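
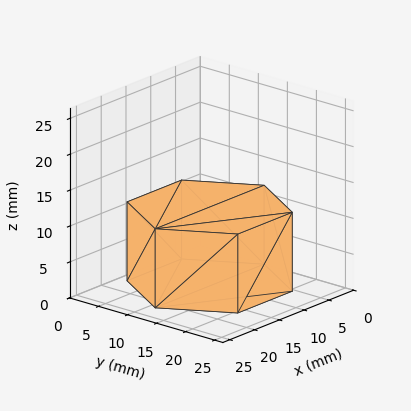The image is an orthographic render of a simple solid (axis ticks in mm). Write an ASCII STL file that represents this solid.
Reading the render: the shape is a regular 6-sided prism (a cylinder approximated with 6 flat sides), circumscribed radius ≈ 11 mm, height ≈ 11 mm (dimensions read to the nearest mm from the axis ticks). For the STL, each face is triangulated and given an outward normal.

solid part
  facet normal 0.0000 0.0000 -1.0000
    outer loop
      vertex 5.500 20.526 0.000
      vertex 16.500 20.526 0.000
      vertex 22.000 11.000 0.000
    endloop
  endfacet
  facet normal 0.0000 0.0000 -1.0000
    outer loop
      vertex 0.000 11.000 0.000
      vertex 5.500 20.526 0.000
      vertex 22.000 11.000 0.000
    endloop
  endfacet
  facet normal 0.0000 0.0000 -1.0000
    outer loop
      vertex 5.500 1.474 0.000
      vertex 0.000 11.000 0.000
      vertex 22.000 11.000 0.000
    endloop
  endfacet
  facet normal 0.0000 0.0000 -1.0000
    outer loop
      vertex 16.500 1.474 0.000
      vertex 5.500 1.474 0.000
      vertex 22.000 11.000 0.000
    endloop
  endfacet
  facet normal 0.0000 0.0000 1.0000
    outer loop
      vertex 22.000 11.000 11.000
      vertex 16.500 20.526 11.000
      vertex 5.500 20.526 11.000
    endloop
  endfacet
  facet normal 0.0000 0.0000 1.0000
    outer loop
      vertex 22.000 11.000 11.000
      vertex 5.500 20.526 11.000
      vertex 0.000 11.000 11.000
    endloop
  endfacet
  facet normal 0.0000 0.0000 1.0000
    outer loop
      vertex 22.000 11.000 11.000
      vertex 0.000 11.000 11.000
      vertex 5.500 1.474 11.000
    endloop
  endfacet
  facet normal 0.0000 0.0000 1.0000
    outer loop
      vertex 22.000 11.000 11.000
      vertex 5.500 1.474 11.000
      vertex 16.500 1.474 11.000
    endloop
  endfacet
  facet normal 0.8660 0.5000 0.0000
    outer loop
      vertex 22.000 11.000 0.000
      vertex 16.500 20.526 0.000
      vertex 16.500 20.526 11.000
    endloop
  endfacet
  facet normal 0.8660 0.5000 0.0000
    outer loop
      vertex 22.000 11.000 0.000
      vertex 16.500 20.526 11.000
      vertex 22.000 11.000 11.000
    endloop
  endfacet
  facet normal 0.0000 1.0000 0.0000
    outer loop
      vertex 16.500 20.526 0.000
      vertex 5.500 20.526 0.000
      vertex 5.500 20.526 11.000
    endloop
  endfacet
  facet normal 0.0000 1.0000 0.0000
    outer loop
      vertex 16.500 20.526 0.000
      vertex 5.500 20.526 11.000
      vertex 16.500 20.526 11.000
    endloop
  endfacet
  facet normal -0.8660 0.5000 0.0000
    outer loop
      vertex 5.500 20.526 0.000
      vertex 0.000 11.000 0.000
      vertex 0.000 11.000 11.000
    endloop
  endfacet
  facet normal -0.8660 0.5000 0.0000
    outer loop
      vertex 5.500 20.526 0.000
      vertex 0.000 11.000 11.000
      vertex 5.500 20.526 11.000
    endloop
  endfacet
  facet normal -0.8660 -0.5000 0.0000
    outer loop
      vertex 0.000 11.000 0.000
      vertex 5.500 1.474 0.000
      vertex 5.500 1.474 11.000
    endloop
  endfacet
  facet normal -0.8660 -0.5000 0.0000
    outer loop
      vertex 0.000 11.000 0.000
      vertex 5.500 1.474 11.000
      vertex 0.000 11.000 11.000
    endloop
  endfacet
  facet normal 0.0000 -1.0000 0.0000
    outer loop
      vertex 5.500 1.474 0.000
      vertex 16.500 1.474 0.000
      vertex 16.500 1.474 11.000
    endloop
  endfacet
  facet normal 0.0000 -1.0000 0.0000
    outer loop
      vertex 5.500 1.474 0.000
      vertex 16.500 1.474 11.000
      vertex 5.500 1.474 11.000
    endloop
  endfacet
  facet normal 0.8660 -0.5000 0.0000
    outer loop
      vertex 16.500 1.474 0.000
      vertex 22.000 11.000 0.000
      vertex 22.000 11.000 11.000
    endloop
  endfacet
  facet normal 0.8660 -0.5000 0.0000
    outer loop
      vertex 16.500 1.474 0.000
      vertex 22.000 11.000 11.000
      vertex 16.500 1.474 11.000
    endloop
  endfacet
endsolid part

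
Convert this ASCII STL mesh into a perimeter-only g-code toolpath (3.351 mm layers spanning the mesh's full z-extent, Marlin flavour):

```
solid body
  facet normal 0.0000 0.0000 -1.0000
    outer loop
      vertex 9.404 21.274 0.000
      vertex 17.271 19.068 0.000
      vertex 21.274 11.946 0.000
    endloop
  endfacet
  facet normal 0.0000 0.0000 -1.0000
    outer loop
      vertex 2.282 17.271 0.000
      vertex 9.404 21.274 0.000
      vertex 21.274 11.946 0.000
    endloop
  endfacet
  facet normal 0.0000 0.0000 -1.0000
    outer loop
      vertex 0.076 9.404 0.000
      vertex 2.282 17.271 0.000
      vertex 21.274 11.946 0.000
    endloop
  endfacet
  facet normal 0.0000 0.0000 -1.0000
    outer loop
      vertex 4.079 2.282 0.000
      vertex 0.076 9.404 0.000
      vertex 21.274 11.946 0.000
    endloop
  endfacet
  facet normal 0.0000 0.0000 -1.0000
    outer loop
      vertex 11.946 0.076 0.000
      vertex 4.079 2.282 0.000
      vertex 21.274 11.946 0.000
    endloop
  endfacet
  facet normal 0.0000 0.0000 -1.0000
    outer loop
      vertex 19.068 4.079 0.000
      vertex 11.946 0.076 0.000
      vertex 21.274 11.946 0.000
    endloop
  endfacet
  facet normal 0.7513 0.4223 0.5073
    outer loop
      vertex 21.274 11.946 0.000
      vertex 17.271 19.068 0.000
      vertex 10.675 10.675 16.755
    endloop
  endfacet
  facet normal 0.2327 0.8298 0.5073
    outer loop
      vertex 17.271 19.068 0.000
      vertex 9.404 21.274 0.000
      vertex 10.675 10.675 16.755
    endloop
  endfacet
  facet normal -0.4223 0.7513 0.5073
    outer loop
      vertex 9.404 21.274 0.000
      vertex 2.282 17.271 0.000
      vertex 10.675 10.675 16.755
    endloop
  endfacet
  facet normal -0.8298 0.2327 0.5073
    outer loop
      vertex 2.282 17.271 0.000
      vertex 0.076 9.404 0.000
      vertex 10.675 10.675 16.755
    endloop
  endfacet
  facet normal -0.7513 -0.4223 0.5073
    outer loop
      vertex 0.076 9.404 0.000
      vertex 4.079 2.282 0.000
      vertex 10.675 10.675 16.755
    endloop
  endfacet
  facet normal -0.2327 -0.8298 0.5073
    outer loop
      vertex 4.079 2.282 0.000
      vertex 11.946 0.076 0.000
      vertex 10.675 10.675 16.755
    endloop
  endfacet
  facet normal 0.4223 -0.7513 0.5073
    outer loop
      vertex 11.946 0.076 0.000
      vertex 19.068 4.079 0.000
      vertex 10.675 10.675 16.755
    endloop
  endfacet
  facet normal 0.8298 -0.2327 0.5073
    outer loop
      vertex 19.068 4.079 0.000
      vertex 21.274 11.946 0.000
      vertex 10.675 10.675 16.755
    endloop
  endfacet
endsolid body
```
; perimeter-only toolpath
G21 ; units = mm
G90 ; absolute positioning
G28 ; home
; layer 1
G0 Z3.351
G0 X19.154 Y11.692
G1 X15.952 Y17.389
G1 X9.658 Y19.154
G1 X3.961 Y15.952
G1 X2.196 Y9.658
G1 X5.398 Y3.961
G1 X11.692 Y2.196
G1 X17.389 Y5.398
G1 X19.154 Y11.692
; layer 2
G0 Z6.702
G0 X17.034 Y11.438
G1 X14.633 Y15.711
G1 X9.912 Y17.034
G1 X5.639 Y14.633
G1 X4.316 Y9.912
G1 X6.717 Y5.639
G1 X11.438 Y4.316
G1 X15.711 Y6.717
G1 X17.034 Y11.438
; layer 3
G0 Z10.053
G0 X14.915 Y11.183
G1 X13.313 Y14.032
G1 X10.167 Y14.915
G1 X7.318 Y13.313
G1 X6.435 Y10.167
G1 X8.037 Y7.318
G1 X11.183 Y6.435
G1 X14.032 Y8.037
G1 X14.915 Y11.183
; layer 4
G0 Z13.404
G0 X12.795 Y10.929
G1 X11.994 Y12.354
G1 X10.421 Y12.795
G1 X8.996 Y11.994
G1 X8.555 Y10.421
G1 X9.356 Y8.996
G1 X10.929 Y8.555
G1 X12.354 Y9.356
G1 X12.795 Y10.929
M2 ; end

The solid is a regular 8-sided pyramid, base circumscribed radius ≈ 10.7 mm, apex at z ≈ 16.8 mm. Slicing at Δz = 3.351 mm — 5 equal slices spanning the solid's height, so layer i sits at z = i·h/5 — gives 4 non-empty perimeters. Each is a 8-segment closed polygon; G0 lifts to the layer z and rapids to the start vertex, then G1 traces the edges. The cross-section shrinks linearly with z (the slice at the apex is degenerate and omitted).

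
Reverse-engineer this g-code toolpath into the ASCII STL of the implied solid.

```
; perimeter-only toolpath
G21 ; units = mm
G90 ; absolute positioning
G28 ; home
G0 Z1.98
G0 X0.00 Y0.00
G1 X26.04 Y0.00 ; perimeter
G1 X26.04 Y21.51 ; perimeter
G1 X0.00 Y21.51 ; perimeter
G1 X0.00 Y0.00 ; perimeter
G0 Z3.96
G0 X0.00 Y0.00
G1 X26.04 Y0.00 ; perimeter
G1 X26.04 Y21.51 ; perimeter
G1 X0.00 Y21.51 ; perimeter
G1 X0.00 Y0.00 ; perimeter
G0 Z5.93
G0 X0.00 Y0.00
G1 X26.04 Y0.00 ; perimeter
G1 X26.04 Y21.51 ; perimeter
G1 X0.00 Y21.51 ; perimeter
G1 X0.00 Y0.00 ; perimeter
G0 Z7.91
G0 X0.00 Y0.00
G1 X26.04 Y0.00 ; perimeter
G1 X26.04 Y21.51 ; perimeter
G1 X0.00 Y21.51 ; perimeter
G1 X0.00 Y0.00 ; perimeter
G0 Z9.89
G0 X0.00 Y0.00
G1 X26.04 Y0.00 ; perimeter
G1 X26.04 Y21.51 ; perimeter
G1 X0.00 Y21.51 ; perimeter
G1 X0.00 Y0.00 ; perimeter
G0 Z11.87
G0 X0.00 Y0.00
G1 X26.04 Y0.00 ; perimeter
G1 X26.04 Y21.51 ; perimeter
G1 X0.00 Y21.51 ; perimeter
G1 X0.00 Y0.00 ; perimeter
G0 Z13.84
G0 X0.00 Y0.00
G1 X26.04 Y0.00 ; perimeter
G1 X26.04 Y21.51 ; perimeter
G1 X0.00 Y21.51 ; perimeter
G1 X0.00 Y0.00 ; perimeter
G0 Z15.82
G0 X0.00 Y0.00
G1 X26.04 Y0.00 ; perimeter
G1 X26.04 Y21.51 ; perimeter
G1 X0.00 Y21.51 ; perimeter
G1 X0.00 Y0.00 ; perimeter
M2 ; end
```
solid part
  facet normal 0.0000 0.0000 -1.0000
    outer loop
      vertex 26.04 21.51 0.00
      vertex 26.04 0.00 0.00
      vertex 0.00 0.00 0.00
    endloop
  endfacet
  facet normal 0.0000 0.0000 -1.0000
    outer loop
      vertex 0.00 21.51 0.00
      vertex 26.04 21.51 0.00
      vertex 0.00 0.00 0.00
    endloop
  endfacet
  facet normal 0.0000 0.0000 1.0000
    outer loop
      vertex 0.00 0.00 15.82
      vertex 26.04 0.00 15.82
      vertex 26.04 21.51 15.82
    endloop
  endfacet
  facet normal 0.0000 0.0000 1.0000
    outer loop
      vertex 0.00 0.00 15.82
      vertex 26.04 21.51 15.82
      vertex 0.00 21.51 15.82
    endloop
  endfacet
  facet normal 0.0000 -1.0000 0.0000
    outer loop
      vertex 0.00 0.00 0.00
      vertex 26.04 0.00 0.00
      vertex 26.04 0.00 15.82
    endloop
  endfacet
  facet normal 0.0000 -1.0000 0.0000
    outer loop
      vertex 0.00 0.00 0.00
      vertex 26.04 0.00 15.82
      vertex 0.00 0.00 15.82
    endloop
  endfacet
  facet normal 0.0000 1.0000 0.0000
    outer loop
      vertex 26.04 21.51 15.82
      vertex 26.04 21.51 0.00
      vertex 0.00 21.51 0.00
    endloop
  endfacet
  facet normal 0.0000 1.0000 0.0000
    outer loop
      vertex 0.00 21.51 15.82
      vertex 26.04 21.51 15.82
      vertex 0.00 21.51 0.00
    endloop
  endfacet
  facet normal -1.0000 0.0000 0.0000
    outer loop
      vertex 0.00 21.51 15.82
      vertex 0.00 21.51 0.00
      vertex 0.00 0.00 0.00
    endloop
  endfacet
  facet normal -1.0000 0.0000 0.0000
    outer loop
      vertex 0.00 0.00 15.82
      vertex 0.00 21.51 15.82
      vertex 0.00 0.00 0.00
    endloop
  endfacet
  facet normal 1.0000 0.0000 0.0000
    outer loop
      vertex 26.04 0.00 0.00
      vertex 26.04 21.51 0.00
      vertex 26.04 21.51 15.82
    endloop
  endfacet
  facet normal 1.0000 0.0000 0.0000
    outer loop
      vertex 26.04 0.00 0.00
      vertex 26.04 21.51 15.82
      vertex 26.04 0.00 15.82
    endloop
  endfacet
endsolid part

The G0 Z moves step by Δz≈1.98 mm. Every layer's G1 loop is the same polygon, so the solid is a straight extrusion of it from z=0 to z≈15.8. Closing with flat bottom and top caps and triangulating gives 12 facets — a rectangular box, roughly 26 × 21.5 mm footprint and 15.8 mm tall.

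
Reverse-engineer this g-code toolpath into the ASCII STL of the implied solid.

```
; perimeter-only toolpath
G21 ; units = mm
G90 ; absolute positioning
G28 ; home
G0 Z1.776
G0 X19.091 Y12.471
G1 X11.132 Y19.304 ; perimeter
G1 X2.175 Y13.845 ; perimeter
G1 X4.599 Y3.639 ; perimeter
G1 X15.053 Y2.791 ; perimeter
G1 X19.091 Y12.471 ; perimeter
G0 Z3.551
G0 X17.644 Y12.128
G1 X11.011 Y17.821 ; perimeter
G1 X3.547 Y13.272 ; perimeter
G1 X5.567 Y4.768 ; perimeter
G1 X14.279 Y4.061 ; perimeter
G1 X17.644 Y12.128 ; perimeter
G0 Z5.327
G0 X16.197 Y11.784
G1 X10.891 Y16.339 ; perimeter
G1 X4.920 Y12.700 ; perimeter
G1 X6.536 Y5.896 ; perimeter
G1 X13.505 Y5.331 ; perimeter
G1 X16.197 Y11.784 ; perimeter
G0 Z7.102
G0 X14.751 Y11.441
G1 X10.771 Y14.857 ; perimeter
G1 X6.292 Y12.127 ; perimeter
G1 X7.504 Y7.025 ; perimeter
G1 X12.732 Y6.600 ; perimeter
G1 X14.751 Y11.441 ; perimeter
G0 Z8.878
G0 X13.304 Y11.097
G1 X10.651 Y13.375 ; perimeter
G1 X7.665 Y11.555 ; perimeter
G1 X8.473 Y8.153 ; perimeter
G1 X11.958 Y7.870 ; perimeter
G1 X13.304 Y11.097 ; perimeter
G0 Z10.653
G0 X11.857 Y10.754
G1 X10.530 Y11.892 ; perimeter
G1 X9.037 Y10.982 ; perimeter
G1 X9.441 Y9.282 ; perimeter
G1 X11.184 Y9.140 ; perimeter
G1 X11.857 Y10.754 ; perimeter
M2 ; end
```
solid part
  facet normal 0.0000 0.0000 -1.0000
    outer loop
      vertex 0.802 14.417 0.000
      vertex 11.252 20.786 0.000
      vertex 20.538 12.815 0.000
    endloop
  endfacet
  facet normal 0.0000 0.0000 -1.0000
    outer loop
      vertex 3.630 2.511 0.000
      vertex 0.802 14.417 0.000
      vertex 20.538 12.815 0.000
    endloop
  endfacet
  facet normal 0.0000 0.0000 -1.0000
    outer loop
      vertex 15.827 1.521 0.000
      vertex 3.630 2.511 0.000
      vertex 20.538 12.815 0.000
    endloop
  endfacet
  facet normal 0.5392 0.6282 0.5609
    outer loop
      vertex 20.538 12.815 0.000
      vertex 11.252 20.786 0.000
      vertex 10.410 10.410 12.429
    endloop
  endfacet
  facet normal -0.4308 0.7069 0.5610
    outer loop
      vertex 11.252 20.786 0.000
      vertex 0.802 14.417 0.000
      vertex 10.410 10.410 12.429
    endloop
  endfacet
  facet normal -0.8054 -0.1913 0.5610
    outer loop
      vertex 0.802 14.417 0.000
      vertex 3.630 2.511 0.000
      vertex 10.410 10.410 12.429
    endloop
  endfacet
  facet normal -0.0670 -0.8251 0.5609
    outer loop
      vertex 3.630 2.511 0.000
      vertex 15.827 1.521 0.000
      vertex 10.410 10.410 12.429
    endloop
  endfacet
  facet normal 0.7641 -0.3187 0.5609
    outer loop
      vertex 15.827 1.521 0.000
      vertex 20.538 12.815 0.000
      vertex 10.410 10.410 12.429
    endloop
  endfacet
endsolid part

The G0 Z moves step by Δz≈1.776 mm. The G1 loops shrink linearly with z, so the solid tapers from its base footprint up to z≈12.4. Closing with a flat bottom cap and the tapered top and triangulating gives 8 facets — a regular 5-sided pyramid, base circumscribed radius ≈ 10.4 mm, apex at z ≈ 12.4 mm.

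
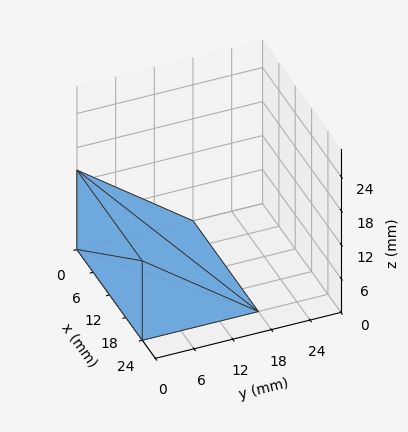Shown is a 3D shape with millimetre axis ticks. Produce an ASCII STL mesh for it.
Reading the render: the shape is a wedge (ramp): 24 × 18 mm base, rising to 14 mm along the y=0 edge and sloping linearly to z=0 at y=18 (dimensions read to the nearest mm from the axis ticks). For the STL, each face is triangulated and given an outward normal.

solid part
  facet normal 0.0000 0.0000 -1.0000
    outer loop
      vertex 24.0 18.0 0.0
      vertex 24.0 0.0 0.0
      vertex 0.0 0.0 0.0
    endloop
  endfacet
  facet normal 0.0000 0.0000 -1.0000
    outer loop
      vertex 0.0 18.0 0.0
      vertex 24.0 18.0 0.0
      vertex 0.0 0.0 0.0
    endloop
  endfacet
  facet normal 0.0000 -1.0000 0.0000
    outer loop
      vertex 0.0 0.0 0.0
      vertex 24.0 0.0 0.0
      vertex 24.0 0.0 14.0
    endloop
  endfacet
  facet normal 0.0000 -1.0000 0.0000
    outer loop
      vertex 0.0 0.0 0.0
      vertex 24.0 0.0 14.0
      vertex 0.0 0.0 14.0
    endloop
  endfacet
  facet normal 0.0000 0.6139 0.7894
    outer loop
      vertex 0.0 0.0 14.0
      vertex 24.0 0.0 14.0
      vertex 24.0 18.0 0.0
    endloop
  endfacet
  facet normal 0.0000 0.6139 0.7894
    outer loop
      vertex 0.0 0.0 14.0
      vertex 24.0 18.0 0.0
      vertex 0.0 18.0 0.0
    endloop
  endfacet
  facet normal -1.0000 0.0000 0.0000
    outer loop
      vertex 0.0 0.0 14.0
      vertex 0.0 18.0 0.0
      vertex 0.0 0.0 0.0
    endloop
  endfacet
  facet normal 1.0000 0.0000 0.0000
    outer loop
      vertex 24.0 0.0 0.0
      vertex 24.0 18.0 0.0
      vertex 24.0 0.0 14.0
    endloop
  endfacet
endsolid part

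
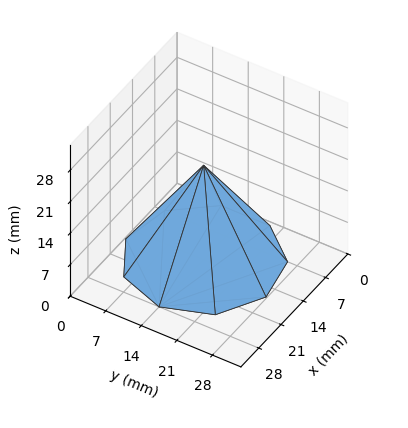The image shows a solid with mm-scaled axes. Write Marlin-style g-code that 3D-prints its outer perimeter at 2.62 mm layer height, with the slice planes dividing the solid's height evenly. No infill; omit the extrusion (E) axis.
Reading the render: the shape is a regular 9-sided pyramid, base circumscribed radius ≈ 14 mm, apex at z ≈ 21 mm (dimensions read to the nearest mm from the axis ticks). For the g-code, the solid's height is divided into equal slices at the stated Δz and each level perimeter traced with G1 moves after a G0 lift.

; perimeter-only toolpath
G21 ; units = mm
G90 ; absolute positioning
G28 ; home
; layer 1
G0 Z2.62
G0 X26.25 Y14.00
G1 X23.38 Y21.88
G1 X16.13 Y26.07
G1 X7.88 Y24.61
G1 X2.48 Y18.19
G1 X2.48 Y9.81
G1 X7.88 Y3.40
G1 X16.13 Y1.93
G1 X23.38 Y6.12
G1 X26.25 Y14.00
; layer 2
G0 Z5.25
G0 X24.50 Y14.00
G1 X22.04 Y20.75
G1 X15.82 Y24.34
G1 X8.75 Y23.09
G1 X4.13 Y17.59
G1 X4.13 Y10.41
G1 X8.75 Y4.91
G1 X15.82 Y3.66
G1 X22.04 Y7.25
G1 X24.50 Y14.00
; layer 3
G0 Z7.88
G0 X22.75 Y14.00
G1 X20.70 Y19.62
G1 X15.52 Y22.62
G1 X9.62 Y21.57
G1 X5.78 Y16.99
G1 X5.78 Y11.01
G1 X9.62 Y6.42
G1 X15.52 Y5.38
G1 X20.70 Y8.38
G1 X22.75 Y14.00
; layer 4
G0 Z10.50
G0 X21.00 Y14.00
G1 X19.36 Y18.50
G1 X15.21 Y20.89
G1 X10.50 Y20.06
G1 X7.42 Y16.39
G1 X7.42 Y11.61
G1 X10.50 Y7.94
G1 X15.21 Y7.11
G1 X19.36 Y9.50
G1 X21.00 Y14.00
; layer 5
G0 Z13.12
G0 X19.25 Y14.00
G1 X18.02 Y17.38
G1 X14.91 Y19.17
G1 X11.38 Y18.55
G1 X9.06 Y15.80
G1 X9.06 Y12.20
G1 X11.38 Y9.46
G1 X14.91 Y8.83
G1 X18.02 Y10.62
G1 X19.25 Y14.00
; layer 6
G0 Z15.75
G0 X17.50 Y14.00
G1 X16.68 Y16.25
G1 X14.61 Y17.45
G1 X12.25 Y17.03
G1 X10.71 Y15.20
G1 X10.71 Y12.80
G1 X12.25 Y10.97
G1 X14.61 Y10.55
G1 X16.68 Y11.75
G1 X17.50 Y14.00
; layer 7
G0 Z18.38
G0 X15.75 Y14.00
G1 X15.34 Y15.12
G1 X14.30 Y15.72
G1 X13.12 Y15.52
G1 X12.36 Y14.60
G1 X12.36 Y13.40
G1 X13.12 Y12.48
G1 X14.30 Y12.28
G1 X15.34 Y12.88
G1 X15.75 Y14.00
M2 ; end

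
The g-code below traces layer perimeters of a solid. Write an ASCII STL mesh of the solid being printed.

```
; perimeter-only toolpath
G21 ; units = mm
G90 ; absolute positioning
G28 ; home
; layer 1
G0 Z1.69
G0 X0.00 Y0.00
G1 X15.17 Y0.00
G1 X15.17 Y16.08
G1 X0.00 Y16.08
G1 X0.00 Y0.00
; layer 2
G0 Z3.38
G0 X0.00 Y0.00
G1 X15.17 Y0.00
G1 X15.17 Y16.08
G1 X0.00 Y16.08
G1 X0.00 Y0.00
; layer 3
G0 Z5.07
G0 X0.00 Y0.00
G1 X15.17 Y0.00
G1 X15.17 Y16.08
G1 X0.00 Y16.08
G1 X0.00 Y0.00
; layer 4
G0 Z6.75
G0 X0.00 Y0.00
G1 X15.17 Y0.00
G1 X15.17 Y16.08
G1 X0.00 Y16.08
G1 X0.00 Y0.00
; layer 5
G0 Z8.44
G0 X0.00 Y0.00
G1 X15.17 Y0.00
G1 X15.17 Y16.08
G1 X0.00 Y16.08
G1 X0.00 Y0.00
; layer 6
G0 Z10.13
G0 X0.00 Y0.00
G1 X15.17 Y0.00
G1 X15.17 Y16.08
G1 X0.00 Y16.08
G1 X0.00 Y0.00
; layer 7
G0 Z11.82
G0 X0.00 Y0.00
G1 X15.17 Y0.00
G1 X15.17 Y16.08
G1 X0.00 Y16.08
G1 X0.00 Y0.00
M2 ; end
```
solid part
  facet normal 0.0000 0.0000 -1.0000
    outer loop
      vertex 15.17 16.08 0.00
      vertex 15.17 0.00 0.00
      vertex 0.00 0.00 0.00
    endloop
  endfacet
  facet normal 0.0000 0.0000 -1.0000
    outer loop
      vertex 0.00 16.08 0.00
      vertex 15.17 16.08 0.00
      vertex 0.00 0.00 0.00
    endloop
  endfacet
  facet normal 0.0000 0.0000 1.0000
    outer loop
      vertex 0.00 0.00 11.82
      vertex 15.17 0.00 11.82
      vertex 15.17 16.08 11.82
    endloop
  endfacet
  facet normal 0.0000 0.0000 1.0000
    outer loop
      vertex 0.00 0.00 11.82
      vertex 15.17 16.08 11.82
      vertex 0.00 16.08 11.82
    endloop
  endfacet
  facet normal 0.0000 -1.0000 0.0000
    outer loop
      vertex 0.00 0.00 0.00
      vertex 15.17 0.00 0.00
      vertex 15.17 0.00 11.82
    endloop
  endfacet
  facet normal 0.0000 -1.0000 0.0000
    outer loop
      vertex 0.00 0.00 0.00
      vertex 15.17 0.00 11.82
      vertex 0.00 0.00 11.82
    endloop
  endfacet
  facet normal 0.0000 1.0000 0.0000
    outer loop
      vertex 15.17 16.08 11.82
      vertex 15.17 16.08 0.00
      vertex 0.00 16.08 0.00
    endloop
  endfacet
  facet normal 0.0000 1.0000 0.0000
    outer loop
      vertex 0.00 16.08 11.82
      vertex 15.17 16.08 11.82
      vertex 0.00 16.08 0.00
    endloop
  endfacet
  facet normal -1.0000 0.0000 0.0000
    outer loop
      vertex 0.00 16.08 11.82
      vertex 0.00 16.08 0.00
      vertex 0.00 0.00 0.00
    endloop
  endfacet
  facet normal -1.0000 0.0000 0.0000
    outer loop
      vertex 0.00 0.00 11.82
      vertex 0.00 16.08 11.82
      vertex 0.00 0.00 0.00
    endloop
  endfacet
  facet normal 1.0000 0.0000 0.0000
    outer loop
      vertex 15.17 0.00 0.00
      vertex 15.17 16.08 0.00
      vertex 15.17 16.08 11.82
    endloop
  endfacet
  facet normal 1.0000 0.0000 0.0000
    outer loop
      vertex 15.17 0.00 0.00
      vertex 15.17 16.08 11.82
      vertex 15.17 0.00 11.82
    endloop
  endfacet
endsolid part

The G0 Z moves step by Δz≈1.69 mm. Every layer's G1 loop is the same polygon, so the solid is a straight extrusion of it from z=0 to z≈11.8. Closing with flat bottom and top caps and triangulating gives 12 facets — a rectangular box, roughly 15.2 × 16.1 mm footprint and 11.8 mm tall.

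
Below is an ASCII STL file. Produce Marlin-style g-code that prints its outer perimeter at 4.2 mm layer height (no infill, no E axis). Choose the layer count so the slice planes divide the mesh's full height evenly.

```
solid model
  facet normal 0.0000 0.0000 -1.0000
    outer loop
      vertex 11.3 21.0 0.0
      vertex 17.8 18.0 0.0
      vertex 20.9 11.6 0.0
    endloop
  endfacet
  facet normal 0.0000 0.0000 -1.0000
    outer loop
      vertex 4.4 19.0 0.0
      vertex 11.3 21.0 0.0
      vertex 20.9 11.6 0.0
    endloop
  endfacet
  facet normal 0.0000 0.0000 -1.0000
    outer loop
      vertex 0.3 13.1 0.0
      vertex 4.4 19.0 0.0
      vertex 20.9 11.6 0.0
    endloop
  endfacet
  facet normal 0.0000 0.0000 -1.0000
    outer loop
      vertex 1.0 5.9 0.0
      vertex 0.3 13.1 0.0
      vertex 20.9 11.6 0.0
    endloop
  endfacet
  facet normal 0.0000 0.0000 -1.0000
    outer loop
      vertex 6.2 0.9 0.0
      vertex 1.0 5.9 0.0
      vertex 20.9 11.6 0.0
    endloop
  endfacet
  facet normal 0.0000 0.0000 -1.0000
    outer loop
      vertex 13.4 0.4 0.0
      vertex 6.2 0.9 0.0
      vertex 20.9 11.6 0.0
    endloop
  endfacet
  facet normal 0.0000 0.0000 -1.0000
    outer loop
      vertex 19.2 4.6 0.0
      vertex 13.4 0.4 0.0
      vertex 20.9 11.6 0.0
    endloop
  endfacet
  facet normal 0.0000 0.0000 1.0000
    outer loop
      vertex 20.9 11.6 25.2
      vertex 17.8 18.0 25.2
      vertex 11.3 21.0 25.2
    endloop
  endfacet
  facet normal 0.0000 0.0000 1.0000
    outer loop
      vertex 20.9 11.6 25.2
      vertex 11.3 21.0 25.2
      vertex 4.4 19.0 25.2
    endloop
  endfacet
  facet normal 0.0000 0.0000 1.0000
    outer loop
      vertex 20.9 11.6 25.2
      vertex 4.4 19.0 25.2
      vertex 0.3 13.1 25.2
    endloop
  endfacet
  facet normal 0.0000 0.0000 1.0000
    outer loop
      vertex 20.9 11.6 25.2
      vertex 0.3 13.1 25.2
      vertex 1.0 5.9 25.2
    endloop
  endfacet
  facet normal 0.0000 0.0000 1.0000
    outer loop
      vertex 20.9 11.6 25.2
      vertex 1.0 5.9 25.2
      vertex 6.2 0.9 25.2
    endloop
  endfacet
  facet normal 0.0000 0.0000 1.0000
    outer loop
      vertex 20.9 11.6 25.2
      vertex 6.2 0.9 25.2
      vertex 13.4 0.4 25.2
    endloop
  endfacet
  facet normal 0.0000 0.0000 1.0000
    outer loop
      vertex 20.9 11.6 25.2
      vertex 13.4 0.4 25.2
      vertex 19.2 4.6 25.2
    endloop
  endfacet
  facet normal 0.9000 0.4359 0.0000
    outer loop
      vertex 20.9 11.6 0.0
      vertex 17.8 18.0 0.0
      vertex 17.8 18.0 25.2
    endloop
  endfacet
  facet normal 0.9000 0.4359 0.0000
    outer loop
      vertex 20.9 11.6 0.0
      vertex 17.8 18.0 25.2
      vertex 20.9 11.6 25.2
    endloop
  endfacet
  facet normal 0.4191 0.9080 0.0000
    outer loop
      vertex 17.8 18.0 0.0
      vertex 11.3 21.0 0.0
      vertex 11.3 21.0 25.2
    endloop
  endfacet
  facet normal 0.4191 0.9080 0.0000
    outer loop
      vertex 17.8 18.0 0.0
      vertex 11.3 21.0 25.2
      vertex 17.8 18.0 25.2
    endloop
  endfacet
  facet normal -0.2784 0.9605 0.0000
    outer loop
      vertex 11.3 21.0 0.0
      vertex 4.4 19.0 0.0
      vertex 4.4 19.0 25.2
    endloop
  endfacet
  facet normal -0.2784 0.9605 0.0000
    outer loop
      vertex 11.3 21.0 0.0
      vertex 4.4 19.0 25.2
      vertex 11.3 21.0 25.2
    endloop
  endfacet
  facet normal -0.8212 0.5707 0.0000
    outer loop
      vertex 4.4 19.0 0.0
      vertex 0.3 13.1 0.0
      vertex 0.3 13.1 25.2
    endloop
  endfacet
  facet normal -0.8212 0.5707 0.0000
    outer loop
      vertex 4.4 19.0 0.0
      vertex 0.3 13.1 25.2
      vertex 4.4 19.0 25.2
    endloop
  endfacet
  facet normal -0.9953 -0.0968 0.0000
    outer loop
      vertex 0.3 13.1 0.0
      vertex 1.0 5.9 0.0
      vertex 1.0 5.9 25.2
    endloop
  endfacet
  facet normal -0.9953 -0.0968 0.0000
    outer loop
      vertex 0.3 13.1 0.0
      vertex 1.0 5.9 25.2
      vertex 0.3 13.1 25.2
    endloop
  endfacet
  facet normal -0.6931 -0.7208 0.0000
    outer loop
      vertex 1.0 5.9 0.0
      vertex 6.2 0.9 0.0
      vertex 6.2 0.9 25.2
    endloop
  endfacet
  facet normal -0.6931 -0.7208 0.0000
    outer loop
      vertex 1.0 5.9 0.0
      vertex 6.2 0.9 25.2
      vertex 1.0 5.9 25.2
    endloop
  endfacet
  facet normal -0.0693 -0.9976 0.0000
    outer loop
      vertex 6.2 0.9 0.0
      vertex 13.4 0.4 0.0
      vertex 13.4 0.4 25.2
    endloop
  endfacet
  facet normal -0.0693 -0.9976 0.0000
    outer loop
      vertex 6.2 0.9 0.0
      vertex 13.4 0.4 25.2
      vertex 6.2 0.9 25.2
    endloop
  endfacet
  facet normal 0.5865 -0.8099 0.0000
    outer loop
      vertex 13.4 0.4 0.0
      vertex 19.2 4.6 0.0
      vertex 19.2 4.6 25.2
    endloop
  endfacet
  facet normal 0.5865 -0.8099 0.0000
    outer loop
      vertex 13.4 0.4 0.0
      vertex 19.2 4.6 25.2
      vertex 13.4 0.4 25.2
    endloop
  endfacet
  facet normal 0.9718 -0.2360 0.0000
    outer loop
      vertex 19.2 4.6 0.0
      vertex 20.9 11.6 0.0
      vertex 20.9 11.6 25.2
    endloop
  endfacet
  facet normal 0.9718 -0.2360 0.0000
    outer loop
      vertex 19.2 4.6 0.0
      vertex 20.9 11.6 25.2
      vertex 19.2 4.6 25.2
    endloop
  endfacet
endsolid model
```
; perimeter-only toolpath
G21 ; units = mm
G90 ; absolute positioning
G28 ; home
; layer 1
G0 Z4.2
G0 X20.9 Y11.6
G1 X17.8 Y18.0
G1 X11.3 Y21.0
G1 X4.4 Y19.0
G1 X0.3 Y13.1
G1 X1.0 Y5.9
G1 X6.2 Y0.9
G1 X13.4 Y0.4
G1 X19.2 Y4.6
G1 X20.9 Y11.6
; layer 2
G0 Z8.4
G0 X20.9 Y11.6
G1 X17.8 Y18.0
G1 X11.3 Y21.0
G1 X4.4 Y19.0
G1 X0.3 Y13.1
G1 X1.0 Y5.9
G1 X6.2 Y0.9
G1 X13.4 Y0.4
G1 X19.2 Y4.6
G1 X20.9 Y11.6
; layer 3
G0 Z12.6
G0 X20.9 Y11.6
G1 X17.8 Y18.0
G1 X11.3 Y21.0
G1 X4.4 Y19.0
G1 X0.3 Y13.1
G1 X1.0 Y5.9
G1 X6.2 Y0.9
G1 X13.4 Y0.4
G1 X19.2 Y4.6
G1 X20.9 Y11.6
; layer 4
G0 Z16.8
G0 X20.9 Y11.6
G1 X17.8 Y18.0
G1 X11.3 Y21.0
G1 X4.4 Y19.0
G1 X0.3 Y13.1
G1 X1.0 Y5.9
G1 X6.2 Y0.9
G1 X13.4 Y0.4
G1 X19.2 Y4.6
G1 X20.9 Y11.6
; layer 5
G0 Z21.0
G0 X20.9 Y11.6
G1 X17.8 Y18.0
G1 X11.3 Y21.0
G1 X4.4 Y19.0
G1 X0.3 Y13.1
G1 X1.0 Y5.9
G1 X6.2 Y0.9
G1 X13.4 Y0.4
G1 X19.2 Y4.6
G1 X20.9 Y11.6
; layer 6
G0 Z25.2
G0 X20.9 Y11.6
G1 X17.8 Y18.0
G1 X11.3 Y21.0
G1 X4.4 Y19.0
G1 X0.3 Y13.1
G1 X1.0 Y5.9
G1 X6.2 Y0.9
G1 X13.4 Y0.4
G1 X19.2 Y4.6
G1 X20.9 Y11.6
M2 ; end

The solid is a regular 9-sided prism (a cylinder approximated with 9 flat sides), circumscribed radius ≈ 10.5 mm, height ≈ 25.2 mm. Slicing at Δz = 4.2 mm — 6 equal slices spanning the solid's height, so layer i sits at z = i·h/6 — gives 6 non-empty perimeters. Each is a 9-segment closed polygon; G0 lifts to the layer z and rapids to the start vertex, then G1 traces the edges.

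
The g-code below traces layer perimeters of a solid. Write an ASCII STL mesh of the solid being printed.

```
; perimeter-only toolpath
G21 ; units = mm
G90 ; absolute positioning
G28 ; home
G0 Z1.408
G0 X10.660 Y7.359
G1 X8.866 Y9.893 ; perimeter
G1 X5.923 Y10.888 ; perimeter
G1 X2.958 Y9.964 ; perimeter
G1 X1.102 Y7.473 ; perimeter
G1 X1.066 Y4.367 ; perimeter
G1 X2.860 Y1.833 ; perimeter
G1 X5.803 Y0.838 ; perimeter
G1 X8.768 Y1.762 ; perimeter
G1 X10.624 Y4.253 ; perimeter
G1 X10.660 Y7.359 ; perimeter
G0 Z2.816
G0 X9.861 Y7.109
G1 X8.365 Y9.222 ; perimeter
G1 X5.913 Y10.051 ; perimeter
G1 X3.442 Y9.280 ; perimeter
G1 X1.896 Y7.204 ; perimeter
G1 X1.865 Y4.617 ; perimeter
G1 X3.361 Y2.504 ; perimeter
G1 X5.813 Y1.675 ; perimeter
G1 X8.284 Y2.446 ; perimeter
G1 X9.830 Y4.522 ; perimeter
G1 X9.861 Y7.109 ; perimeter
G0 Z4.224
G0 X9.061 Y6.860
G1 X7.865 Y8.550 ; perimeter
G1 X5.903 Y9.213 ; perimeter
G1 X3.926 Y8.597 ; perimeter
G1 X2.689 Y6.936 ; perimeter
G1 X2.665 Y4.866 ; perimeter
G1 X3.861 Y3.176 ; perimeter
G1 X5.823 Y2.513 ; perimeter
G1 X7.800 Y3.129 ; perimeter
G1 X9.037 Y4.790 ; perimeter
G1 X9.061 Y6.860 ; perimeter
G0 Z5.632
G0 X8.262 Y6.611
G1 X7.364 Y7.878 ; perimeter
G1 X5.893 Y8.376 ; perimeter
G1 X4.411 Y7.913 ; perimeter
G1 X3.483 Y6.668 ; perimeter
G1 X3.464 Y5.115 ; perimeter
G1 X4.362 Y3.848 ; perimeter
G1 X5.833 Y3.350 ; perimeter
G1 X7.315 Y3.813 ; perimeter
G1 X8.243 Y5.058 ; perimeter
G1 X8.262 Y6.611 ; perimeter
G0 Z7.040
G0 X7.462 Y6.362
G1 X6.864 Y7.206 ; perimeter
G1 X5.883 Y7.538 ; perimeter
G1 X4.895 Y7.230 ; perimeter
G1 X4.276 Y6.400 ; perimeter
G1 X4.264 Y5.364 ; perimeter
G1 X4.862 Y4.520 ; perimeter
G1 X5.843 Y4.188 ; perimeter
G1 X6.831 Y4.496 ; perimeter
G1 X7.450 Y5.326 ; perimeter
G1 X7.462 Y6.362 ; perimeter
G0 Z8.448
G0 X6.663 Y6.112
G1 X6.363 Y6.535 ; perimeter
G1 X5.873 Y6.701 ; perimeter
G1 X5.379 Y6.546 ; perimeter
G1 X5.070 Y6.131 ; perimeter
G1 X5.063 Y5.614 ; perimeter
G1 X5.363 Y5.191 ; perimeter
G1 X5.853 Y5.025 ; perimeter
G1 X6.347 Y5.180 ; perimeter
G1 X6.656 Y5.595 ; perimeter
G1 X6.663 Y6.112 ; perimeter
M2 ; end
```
solid part
  facet normal 0.0000 0.0000 -1.0000
    outer loop
      vertex 5.933 11.726 0.000
      vertex 9.366 10.565 0.000
      vertex 11.460 7.608 0.000
    endloop
  endfacet
  facet normal 0.0000 0.0000 -1.0000
    outer loop
      vertex 2.474 10.647 0.000
      vertex 5.933 11.726 0.000
      vertex 11.460 7.608 0.000
    endloop
  endfacet
  facet normal 0.0000 0.0000 -1.0000
    outer loop
      vertex 0.309 7.741 0.000
      vertex 2.474 10.647 0.000
      vertex 11.460 7.608 0.000
    endloop
  endfacet
  facet normal 0.0000 0.0000 -1.0000
    outer loop
      vertex 0.266 4.118 0.000
      vertex 0.309 7.741 0.000
      vertex 11.460 7.608 0.000
    endloop
  endfacet
  facet normal 0.0000 0.0000 -1.0000
    outer loop
      vertex 2.360 1.161 0.000
      vertex 0.266 4.118 0.000
      vertex 11.460 7.608 0.000
    endloop
  endfacet
  facet normal 0.0000 0.0000 -1.0000
    outer loop
      vertex 5.793 0.000 0.000
      vertex 2.360 1.161 0.000
      vertex 11.460 7.608 0.000
    endloop
  endfacet
  facet normal 0.0000 0.0000 -1.0000
    outer loop
      vertex 9.252 1.079 0.000
      vertex 5.793 0.000 0.000
      vertex 11.460 7.608 0.000
    endloop
  endfacet
  facet normal 0.0000 0.0000 -1.0000
    outer loop
      vertex 11.417 3.985 0.000
      vertex 9.252 1.079 0.000
      vertex 11.460 7.608 0.000
    endloop
  endfacet
  facet normal 0.7103 0.5030 0.4924
    outer loop
      vertex 11.460 7.608 0.000
      vertex 9.366 10.565 0.000
      vertex 5.863 5.863 9.856
    endloop
  endfacet
  facet normal 0.2788 0.8245 0.4924
    outer loop
      vertex 9.366 10.565 0.000
      vertex 5.933 11.726 0.000
      vertex 5.863 5.863 9.856
    endloop
  endfacet
  facet normal -0.2592 0.8309 0.4924
    outer loop
      vertex 5.933 11.726 0.000
      vertex 2.474 10.647 0.000
      vertex 5.863 5.863 9.856
    endloop
  endfacet
  facet normal -0.6980 0.5200 0.4924
    outer loop
      vertex 2.474 10.647 0.000
      vertex 0.309 7.741 0.000
      vertex 5.863 5.863 9.856
    endloop
  endfacet
  facet normal -0.8703 0.0103 0.4924
    outer loop
      vertex 0.309 7.741 0.000
      vertex 0.266 4.118 0.000
      vertex 5.863 5.863 9.856
    endloop
  endfacet
  facet normal -0.7103 -0.5030 0.4924
    outer loop
      vertex 0.266 4.118 0.000
      vertex 2.360 1.161 0.000
      vertex 5.863 5.863 9.856
    endloop
  endfacet
  facet normal -0.2788 -0.8245 0.4924
    outer loop
      vertex 2.360 1.161 0.000
      vertex 5.793 0.000 0.000
      vertex 5.863 5.863 9.856
    endloop
  endfacet
  facet normal 0.2592 -0.8309 0.4924
    outer loop
      vertex 5.793 0.000 0.000
      vertex 9.252 1.079 0.000
      vertex 5.863 5.863 9.856
    endloop
  endfacet
  facet normal 0.6980 -0.5200 0.4924
    outer loop
      vertex 9.252 1.079 0.000
      vertex 11.417 3.985 0.000
      vertex 5.863 5.863 9.856
    endloop
  endfacet
  facet normal 0.8703 -0.0103 0.4924
    outer loop
      vertex 11.417 3.985 0.000
      vertex 11.460 7.608 0.000
      vertex 5.863 5.863 9.856
    endloop
  endfacet
endsolid part

The G0 Z moves step by Δz≈1.408 mm. The G1 loops shrink linearly with z, so the solid tapers from its base footprint up to z≈9.86. Closing with a flat bottom cap and the tapered top and triangulating gives 18 facets — a regular 10-sided pyramid, base circumscribed radius ≈ 5.86 mm, apex at z ≈ 9.86 mm.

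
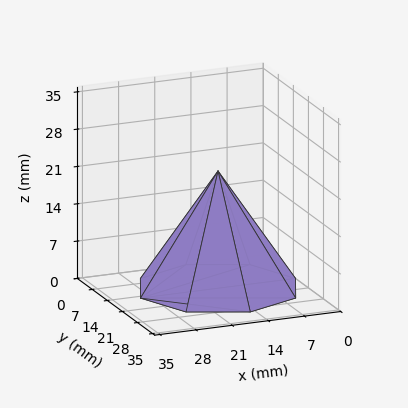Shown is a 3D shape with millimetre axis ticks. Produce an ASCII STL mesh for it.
Reading the render: the shape is a regular 8-sided pyramid, base circumscribed radius ≈ 15 mm, apex at z ≈ 22 mm (dimensions read to the nearest mm from the axis ticks). For the STL, each face is triangulated and given an outward normal.

solid part
  facet normal 0.0000 0.0000 -1.0000
    outer loop
      vertex 15.00 30.00 0.00
      vertex 25.61 25.61 0.00
      vertex 30.00 15.00 0.00
    endloop
  endfacet
  facet normal 0.0000 0.0000 -1.0000
    outer loop
      vertex 4.39 25.61 0.00
      vertex 15.00 30.00 0.00
      vertex 30.00 15.00 0.00
    endloop
  endfacet
  facet normal 0.0000 0.0000 -1.0000
    outer loop
      vertex 0.00 15.00 0.00
      vertex 4.39 25.61 0.00
      vertex 30.00 15.00 0.00
    endloop
  endfacet
  facet normal 0.0000 0.0000 -1.0000
    outer loop
      vertex 4.39 4.39 0.00
      vertex 0.00 15.00 0.00
      vertex 30.00 15.00 0.00
    endloop
  endfacet
  facet normal 0.0000 0.0000 -1.0000
    outer loop
      vertex 15.00 0.00 0.00
      vertex 4.39 4.39 0.00
      vertex 30.00 15.00 0.00
    endloop
  endfacet
  facet normal 0.0000 0.0000 -1.0000
    outer loop
      vertex 25.61 4.39 0.00
      vertex 15.00 0.00 0.00
      vertex 30.00 15.00 0.00
    endloop
  endfacet
  facet normal 0.7818 0.3235 0.5330
    outer loop
      vertex 30.00 15.00 0.00
      vertex 25.61 25.61 0.00
      vertex 15.00 15.00 22.00
    endloop
  endfacet
  facet normal 0.3235 0.7818 0.5330
    outer loop
      vertex 25.61 25.61 0.00
      vertex 15.00 30.00 0.00
      vertex 15.00 15.00 22.00
    endloop
  endfacet
  facet normal -0.3235 0.7818 0.5330
    outer loop
      vertex 15.00 30.00 0.00
      vertex 4.39 25.61 0.00
      vertex 15.00 15.00 22.00
    endloop
  endfacet
  facet normal -0.7818 0.3235 0.5330
    outer loop
      vertex 4.39 25.61 0.00
      vertex 0.00 15.00 0.00
      vertex 15.00 15.00 22.00
    endloop
  endfacet
  facet normal -0.7818 -0.3235 0.5330
    outer loop
      vertex 0.00 15.00 0.00
      vertex 4.39 4.39 0.00
      vertex 15.00 15.00 22.00
    endloop
  endfacet
  facet normal -0.3235 -0.7818 0.5330
    outer loop
      vertex 4.39 4.39 0.00
      vertex 15.00 0.00 0.00
      vertex 15.00 15.00 22.00
    endloop
  endfacet
  facet normal 0.3235 -0.7818 0.5330
    outer loop
      vertex 15.00 0.00 0.00
      vertex 25.61 4.39 0.00
      vertex 15.00 15.00 22.00
    endloop
  endfacet
  facet normal 0.7818 -0.3235 0.5330
    outer loop
      vertex 25.61 4.39 0.00
      vertex 30.00 15.00 0.00
      vertex 15.00 15.00 22.00
    endloop
  endfacet
endsolid part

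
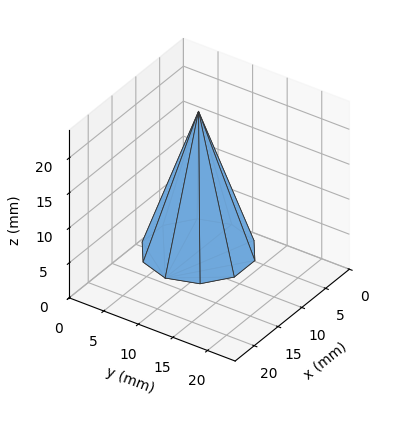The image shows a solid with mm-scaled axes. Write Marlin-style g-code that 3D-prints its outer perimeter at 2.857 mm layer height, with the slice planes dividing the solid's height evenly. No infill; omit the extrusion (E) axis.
Reading the render: the shape is a regular 10-sided pyramid, base circumscribed radius ≈ 7 mm, apex at z ≈ 20 mm (dimensions read to the nearest mm from the axis ticks). For the g-code, the solid's height is divided into equal slices at the stated Δz and each level perimeter traced with G1 moves after a G0 lift.

; perimeter-only toolpath
G21 ; units = mm
G90 ; absolute positioning
G28 ; home
; layer 1
G0 Z2.857
G0 X13.000 Y7.000
G1 X11.854 Y10.526
G1 X8.854 Y12.706
G1 X5.146 Y12.706
G1 X2.146 Y10.526
G1 X1.000 Y7.000
G1 X2.146 Y3.474
G1 X5.146 Y1.294
G1 X8.854 Y1.294
G1 X11.854 Y3.474
G1 X13.000 Y7.000
; layer 2
G0 Z5.714
G0 X12.000 Y7.000
G1 X11.045 Y9.939
G1 X8.545 Y11.755
G1 X5.455 Y11.755
G1 X2.955 Y9.939
G1 X2.000 Y7.000
G1 X2.955 Y4.061
G1 X5.455 Y2.245
G1 X8.545 Y2.245
G1 X11.045 Y4.061
G1 X12.000 Y7.000
; layer 3
G0 Z8.571
G0 X11.000 Y7.000
G1 X10.236 Y9.351
G1 X8.236 Y10.804
G1 X5.764 Y10.804
G1 X3.764 Y9.351
G1 X3.000 Y7.000
G1 X3.764 Y4.649
G1 X5.764 Y3.196
G1 X8.236 Y3.196
G1 X10.236 Y4.649
G1 X11.000 Y7.000
; layer 4
G0 Z11.429
G0 X10.000 Y7.000
G1 X9.427 Y8.763
G1 X7.927 Y9.853
G1 X6.073 Y9.853
G1 X4.573 Y8.763
G1 X4.000 Y7.000
G1 X4.573 Y5.237
G1 X6.073 Y4.147
G1 X7.927 Y4.147
G1 X9.427 Y5.237
G1 X10.000 Y7.000
; layer 5
G0 Z14.286
G0 X9.000 Y7.000
G1 X8.618 Y8.175
G1 X7.618 Y8.902
G1 X6.382 Y8.902
G1 X5.382 Y8.175
G1 X5.000 Y7.000
G1 X5.382 Y5.825
G1 X6.382 Y5.098
G1 X7.618 Y5.098
G1 X8.618 Y5.825
G1 X9.000 Y7.000
; layer 6
G0 Z17.143
G0 X8.000 Y7.000
G1 X7.809 Y7.588
G1 X7.309 Y7.951
G1 X6.691 Y7.951
G1 X6.191 Y7.588
G1 X6.000 Y7.000
G1 X6.191 Y6.412
G1 X6.691 Y6.049
G1 X7.309 Y6.049
G1 X7.809 Y6.412
G1 X8.000 Y7.000
M2 ; end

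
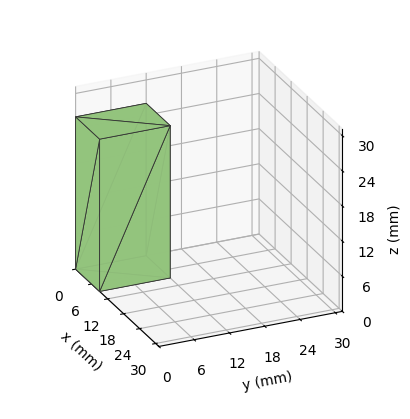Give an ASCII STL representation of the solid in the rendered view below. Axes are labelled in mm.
Reading the render: the shape is a rectangular box, roughly 9 × 12 mm footprint and 26 mm tall (dimensions read to the nearest mm from the axis ticks). For the STL, each face is triangulated and given an outward normal.

solid part
  facet normal 0.0000 0.0000 -1.0000
    outer loop
      vertex 9.0 12.0 0.0
      vertex 9.0 0.0 0.0
      vertex 0.0 0.0 0.0
    endloop
  endfacet
  facet normal 0.0000 0.0000 -1.0000
    outer loop
      vertex 0.0 12.0 0.0
      vertex 9.0 12.0 0.0
      vertex 0.0 0.0 0.0
    endloop
  endfacet
  facet normal 0.0000 0.0000 1.0000
    outer loop
      vertex 0.0 0.0 26.0
      vertex 9.0 0.0 26.0
      vertex 9.0 12.0 26.0
    endloop
  endfacet
  facet normal 0.0000 0.0000 1.0000
    outer loop
      vertex 0.0 0.0 26.0
      vertex 9.0 12.0 26.0
      vertex 0.0 12.0 26.0
    endloop
  endfacet
  facet normal 0.0000 -1.0000 0.0000
    outer loop
      vertex 0.0 0.0 0.0
      vertex 9.0 0.0 0.0
      vertex 9.0 0.0 26.0
    endloop
  endfacet
  facet normal 0.0000 -1.0000 0.0000
    outer loop
      vertex 0.0 0.0 0.0
      vertex 9.0 0.0 26.0
      vertex 0.0 0.0 26.0
    endloop
  endfacet
  facet normal 0.0000 1.0000 0.0000
    outer loop
      vertex 9.0 12.0 26.0
      vertex 9.0 12.0 0.0
      vertex 0.0 12.0 0.0
    endloop
  endfacet
  facet normal 0.0000 1.0000 0.0000
    outer loop
      vertex 0.0 12.0 26.0
      vertex 9.0 12.0 26.0
      vertex 0.0 12.0 0.0
    endloop
  endfacet
  facet normal -1.0000 0.0000 0.0000
    outer loop
      vertex 0.0 12.0 26.0
      vertex 0.0 12.0 0.0
      vertex 0.0 0.0 0.0
    endloop
  endfacet
  facet normal -1.0000 0.0000 0.0000
    outer loop
      vertex 0.0 0.0 26.0
      vertex 0.0 12.0 26.0
      vertex 0.0 0.0 0.0
    endloop
  endfacet
  facet normal 1.0000 0.0000 0.0000
    outer loop
      vertex 9.0 0.0 0.0
      vertex 9.0 12.0 0.0
      vertex 9.0 12.0 26.0
    endloop
  endfacet
  facet normal 1.0000 0.0000 0.0000
    outer loop
      vertex 9.0 0.0 0.0
      vertex 9.0 12.0 26.0
      vertex 9.0 0.0 26.0
    endloop
  endfacet
endsolid part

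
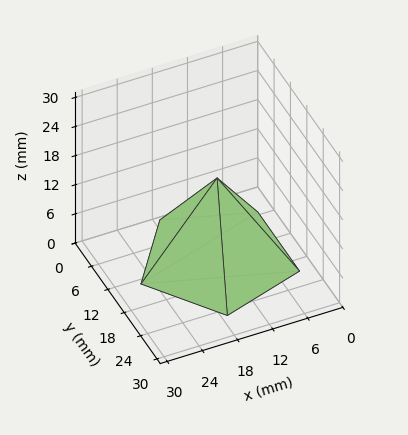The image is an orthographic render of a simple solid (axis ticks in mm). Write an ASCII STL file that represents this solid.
Reading the render: the shape is a regular 5-sided pyramid, base circumscribed radius ≈ 13 mm, apex at z ≈ 17 mm (dimensions read to the nearest mm from the axis ticks). For the STL, each face is triangulated and given an outward normal.

solid part
  facet normal 0.0000 0.0000 -1.0000
    outer loop
      vertex 2.483 20.641 0.000
      vertex 17.017 25.364 0.000
      vertex 26.000 13.000 0.000
    endloop
  endfacet
  facet normal 0.0000 0.0000 -1.0000
    outer loop
      vertex 2.483 5.359 0.000
      vertex 2.483 20.641 0.000
      vertex 26.000 13.000 0.000
    endloop
  endfacet
  facet normal 0.0000 0.0000 -1.0000
    outer loop
      vertex 17.017 0.636 0.000
      vertex 2.483 5.359 0.000
      vertex 26.000 13.000 0.000
    endloop
  endfacet
  facet normal 0.6880 0.4999 0.5261
    outer loop
      vertex 26.000 13.000 0.000
      vertex 17.017 25.364 0.000
      vertex 13.000 13.000 17.000
    endloop
  endfacet
  facet normal -0.2628 0.8088 0.5261
    outer loop
      vertex 17.017 25.364 0.000
      vertex 2.483 20.641 0.000
      vertex 13.000 13.000 17.000
    endloop
  endfacet
  facet normal -0.8504 0.0000 0.5261
    outer loop
      vertex 2.483 20.641 0.000
      vertex 2.483 5.359 0.000
      vertex 13.000 13.000 17.000
    endloop
  endfacet
  facet normal -0.2628 -0.8088 0.5261
    outer loop
      vertex 2.483 5.359 0.000
      vertex 17.017 0.636 0.000
      vertex 13.000 13.000 17.000
    endloop
  endfacet
  facet normal 0.6880 -0.4999 0.5261
    outer loop
      vertex 17.017 0.636 0.000
      vertex 26.000 13.000 0.000
      vertex 13.000 13.000 17.000
    endloop
  endfacet
endsolid part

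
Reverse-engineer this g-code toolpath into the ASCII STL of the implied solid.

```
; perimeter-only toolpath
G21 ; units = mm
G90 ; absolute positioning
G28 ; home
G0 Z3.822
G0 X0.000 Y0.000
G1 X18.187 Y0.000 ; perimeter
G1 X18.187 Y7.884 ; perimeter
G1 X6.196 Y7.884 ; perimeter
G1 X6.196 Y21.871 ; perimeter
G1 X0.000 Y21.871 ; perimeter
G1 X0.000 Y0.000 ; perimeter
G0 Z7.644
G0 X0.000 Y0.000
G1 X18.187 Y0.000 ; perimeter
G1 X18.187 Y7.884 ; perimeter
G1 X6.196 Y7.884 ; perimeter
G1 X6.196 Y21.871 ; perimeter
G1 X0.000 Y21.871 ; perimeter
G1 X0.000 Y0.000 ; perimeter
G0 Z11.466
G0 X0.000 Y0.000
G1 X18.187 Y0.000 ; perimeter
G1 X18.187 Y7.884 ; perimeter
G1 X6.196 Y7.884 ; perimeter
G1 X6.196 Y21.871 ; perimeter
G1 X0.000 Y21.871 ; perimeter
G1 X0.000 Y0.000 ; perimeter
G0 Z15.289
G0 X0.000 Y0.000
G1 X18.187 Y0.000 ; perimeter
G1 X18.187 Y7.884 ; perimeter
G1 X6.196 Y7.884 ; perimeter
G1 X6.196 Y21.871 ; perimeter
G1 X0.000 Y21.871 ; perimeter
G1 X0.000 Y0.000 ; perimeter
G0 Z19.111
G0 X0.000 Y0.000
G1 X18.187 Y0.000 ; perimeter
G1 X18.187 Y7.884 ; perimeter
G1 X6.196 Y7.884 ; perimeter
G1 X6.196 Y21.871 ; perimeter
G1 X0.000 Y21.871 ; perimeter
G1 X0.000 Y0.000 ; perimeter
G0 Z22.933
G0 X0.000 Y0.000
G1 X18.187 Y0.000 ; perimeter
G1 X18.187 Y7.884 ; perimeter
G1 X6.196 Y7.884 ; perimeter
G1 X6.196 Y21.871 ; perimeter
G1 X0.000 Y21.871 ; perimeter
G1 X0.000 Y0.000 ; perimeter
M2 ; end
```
solid part
  facet normal 0.0000 0.0000 -1.0000
    outer loop
      vertex 18.187 7.884 0.000
      vertex 18.187 0.000 0.000
      vertex 0.000 0.000 0.000
    endloop
  endfacet
  facet normal 0.0000 0.0000 -1.0000
    outer loop
      vertex 6.196 7.884 0.000
      vertex 18.187 7.884 0.000
      vertex 0.000 0.000 0.000
    endloop
  endfacet
  facet normal 0.0000 0.0000 -1.0000
    outer loop
      vertex 6.196 21.871 0.000
      vertex 6.196 7.884 0.000
      vertex 0.000 0.000 0.000
    endloop
  endfacet
  facet normal 0.0000 0.0000 -1.0000
    outer loop
      vertex 0.000 21.871 0.000
      vertex 6.196 21.871 0.000
      vertex 0.000 0.000 0.000
    endloop
  endfacet
  facet normal 0.0000 0.0000 1.0000
    outer loop
      vertex 0.000 0.000 22.933
      vertex 18.187 0.000 22.933
      vertex 18.187 7.884 22.933
    endloop
  endfacet
  facet normal 0.0000 0.0000 1.0000
    outer loop
      vertex 0.000 0.000 22.933
      vertex 18.187 7.884 22.933
      vertex 6.196 7.884 22.933
    endloop
  endfacet
  facet normal 0.0000 0.0000 1.0000
    outer loop
      vertex 0.000 0.000 22.933
      vertex 6.196 7.884 22.933
      vertex 6.196 21.871 22.933
    endloop
  endfacet
  facet normal 0.0000 0.0000 1.0000
    outer loop
      vertex 0.000 0.000 22.933
      vertex 6.196 21.871 22.933
      vertex 0.000 21.871 22.933
    endloop
  endfacet
  facet normal 0.0000 -1.0000 0.0000
    outer loop
      vertex 0.000 0.000 0.000
      vertex 18.187 0.000 0.000
      vertex 18.187 0.000 22.933
    endloop
  endfacet
  facet normal 0.0000 -1.0000 0.0000
    outer loop
      vertex 0.000 0.000 0.000
      vertex 18.187 0.000 22.933
      vertex 0.000 0.000 22.933
    endloop
  endfacet
  facet normal 1.0000 0.0000 0.0000
    outer loop
      vertex 18.187 0.000 0.000
      vertex 18.187 7.884 0.000
      vertex 18.187 7.884 22.933
    endloop
  endfacet
  facet normal 1.0000 0.0000 0.0000
    outer loop
      vertex 18.187 0.000 0.000
      vertex 18.187 7.884 22.933
      vertex 18.187 0.000 22.933
    endloop
  endfacet
  facet normal 0.0000 1.0000 0.0000
    outer loop
      vertex 18.187 7.884 0.000
      vertex 6.196 7.884 0.000
      vertex 6.196 7.884 22.933
    endloop
  endfacet
  facet normal 0.0000 1.0000 0.0000
    outer loop
      vertex 18.187 7.884 0.000
      vertex 6.196 7.884 22.933
      vertex 18.187 7.884 22.933
    endloop
  endfacet
  facet normal 1.0000 0.0000 0.0000
    outer loop
      vertex 6.196 7.884 0.000
      vertex 6.196 21.871 0.000
      vertex 6.196 21.871 22.933
    endloop
  endfacet
  facet normal 1.0000 0.0000 0.0000
    outer loop
      vertex 6.196 7.884 0.000
      vertex 6.196 21.871 22.933
      vertex 6.196 7.884 22.933
    endloop
  endfacet
  facet normal 0.0000 1.0000 0.0000
    outer loop
      vertex 6.196 21.871 0.000
      vertex 0.000 21.871 0.000
      vertex 0.000 21.871 22.933
    endloop
  endfacet
  facet normal 0.0000 1.0000 0.0000
    outer loop
      vertex 6.196 21.871 0.000
      vertex 0.000 21.871 22.933
      vertex 6.196 21.871 22.933
    endloop
  endfacet
  facet normal -1.0000 0.0000 0.0000
    outer loop
      vertex 0.000 21.871 0.000
      vertex 0.000 0.000 0.000
      vertex 0.000 0.000 22.933
    endloop
  endfacet
  facet normal -1.0000 0.0000 0.0000
    outer loop
      vertex 0.000 21.871 0.000
      vertex 0.000 0.000 22.933
      vertex 0.000 21.871 22.933
    endloop
  endfacet
endsolid part

The G0 Z moves step by Δz≈3.822 mm. Every layer's G1 loop is the same polygon, so the solid is a straight extrusion of it from z=0 to z≈22.9. Closing with flat bottom and top caps and triangulating gives 20 facets — an L-shaped prism: outer 18.2 × 21.9 mm, arm thicknesses ≈ 7.88 mm (horizontal) and 6.2 mm (vertical), extruded 22.9 mm in z.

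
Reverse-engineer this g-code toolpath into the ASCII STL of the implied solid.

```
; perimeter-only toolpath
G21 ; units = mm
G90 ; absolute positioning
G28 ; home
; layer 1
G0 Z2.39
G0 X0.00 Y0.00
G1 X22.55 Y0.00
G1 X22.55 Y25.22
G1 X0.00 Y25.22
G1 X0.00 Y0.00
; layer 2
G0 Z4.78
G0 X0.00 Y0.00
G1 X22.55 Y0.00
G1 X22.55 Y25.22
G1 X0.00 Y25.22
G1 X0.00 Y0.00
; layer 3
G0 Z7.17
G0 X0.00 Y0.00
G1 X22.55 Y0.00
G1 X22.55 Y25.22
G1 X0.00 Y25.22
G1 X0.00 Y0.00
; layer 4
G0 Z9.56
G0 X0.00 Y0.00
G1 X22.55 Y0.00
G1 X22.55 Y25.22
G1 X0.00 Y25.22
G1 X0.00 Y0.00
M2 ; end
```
solid part
  facet normal 0.0000 0.0000 -1.0000
    outer loop
      vertex 22.55 25.22 0.00
      vertex 22.55 0.00 0.00
      vertex 0.00 0.00 0.00
    endloop
  endfacet
  facet normal 0.0000 0.0000 -1.0000
    outer loop
      vertex 0.00 25.22 0.00
      vertex 22.55 25.22 0.00
      vertex 0.00 0.00 0.00
    endloop
  endfacet
  facet normal 0.0000 0.0000 1.0000
    outer loop
      vertex 0.00 0.00 9.56
      vertex 22.55 0.00 9.56
      vertex 22.55 25.22 9.56
    endloop
  endfacet
  facet normal 0.0000 0.0000 1.0000
    outer loop
      vertex 0.00 0.00 9.56
      vertex 22.55 25.22 9.56
      vertex 0.00 25.22 9.56
    endloop
  endfacet
  facet normal 0.0000 -1.0000 0.0000
    outer loop
      vertex 0.00 0.00 0.00
      vertex 22.55 0.00 0.00
      vertex 22.55 0.00 9.56
    endloop
  endfacet
  facet normal 0.0000 -1.0000 0.0000
    outer loop
      vertex 0.00 0.00 0.00
      vertex 22.55 0.00 9.56
      vertex 0.00 0.00 9.56
    endloop
  endfacet
  facet normal 0.0000 1.0000 0.0000
    outer loop
      vertex 22.55 25.22 9.56
      vertex 22.55 25.22 0.00
      vertex 0.00 25.22 0.00
    endloop
  endfacet
  facet normal 0.0000 1.0000 0.0000
    outer loop
      vertex 0.00 25.22 9.56
      vertex 22.55 25.22 9.56
      vertex 0.00 25.22 0.00
    endloop
  endfacet
  facet normal -1.0000 0.0000 0.0000
    outer loop
      vertex 0.00 25.22 9.56
      vertex 0.00 25.22 0.00
      vertex 0.00 0.00 0.00
    endloop
  endfacet
  facet normal -1.0000 0.0000 0.0000
    outer loop
      vertex 0.00 0.00 9.56
      vertex 0.00 25.22 9.56
      vertex 0.00 0.00 0.00
    endloop
  endfacet
  facet normal 1.0000 0.0000 0.0000
    outer loop
      vertex 22.55 0.00 0.00
      vertex 22.55 25.22 0.00
      vertex 22.55 25.22 9.56
    endloop
  endfacet
  facet normal 1.0000 0.0000 0.0000
    outer loop
      vertex 22.55 0.00 0.00
      vertex 22.55 25.22 9.56
      vertex 22.55 0.00 9.56
    endloop
  endfacet
endsolid part

The G0 Z moves step by Δz≈2.39 mm. Every layer's G1 loop is the same polygon, so the solid is a straight extrusion of it from z=0 to z≈9.56. Closing with flat bottom and top caps and triangulating gives 12 facets — a rectangular box, roughly 22.6 × 25.2 mm footprint and 9.56 mm tall.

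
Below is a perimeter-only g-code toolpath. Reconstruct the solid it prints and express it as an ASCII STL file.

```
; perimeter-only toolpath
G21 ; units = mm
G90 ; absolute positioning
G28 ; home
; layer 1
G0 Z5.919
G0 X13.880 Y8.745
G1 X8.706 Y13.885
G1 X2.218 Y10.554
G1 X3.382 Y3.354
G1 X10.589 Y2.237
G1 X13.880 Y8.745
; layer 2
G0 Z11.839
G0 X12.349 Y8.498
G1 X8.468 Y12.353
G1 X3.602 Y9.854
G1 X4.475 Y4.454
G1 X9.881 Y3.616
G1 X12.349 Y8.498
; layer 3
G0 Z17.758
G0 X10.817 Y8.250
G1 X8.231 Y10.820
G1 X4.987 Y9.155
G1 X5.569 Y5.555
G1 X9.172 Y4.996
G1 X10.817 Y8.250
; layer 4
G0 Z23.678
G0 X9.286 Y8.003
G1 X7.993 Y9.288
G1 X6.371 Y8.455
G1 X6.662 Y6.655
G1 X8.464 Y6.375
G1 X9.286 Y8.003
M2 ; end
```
solid part
  facet normal 0.0000 0.0000 -1.0000
    outer loop
      vertex 0.834 11.254 0.000
      vertex 8.944 15.418 0.000
      vertex 15.411 8.993 0.000
    endloop
  endfacet
  facet normal 0.0000 0.0000 -1.0000
    outer loop
      vertex 2.289 2.254 0.000
      vertex 0.834 11.254 0.000
      vertex 15.411 8.993 0.000
    endloop
  endfacet
  facet normal 0.0000 0.0000 -1.0000
    outer loop
      vertex 11.298 0.857 0.000
      vertex 2.289 2.254 0.000
      vertex 15.411 8.993 0.000
    endloop
  endfacet
  facet normal 0.6895 0.6940 0.2074
    outer loop
      vertex 15.411 8.993 0.000
      vertex 8.944 15.418 0.000
      vertex 7.755 7.755 29.597
    endloop
  endfacet
  facet normal -0.4468 0.8703 0.2074
    outer loop
      vertex 8.944 15.418 0.000
      vertex 0.834 11.254 0.000
      vertex 7.755 7.755 29.597
    endloop
  endfacet
  facet normal -0.9657 -0.1561 0.2074
    outer loop
      vertex 0.834 11.254 0.000
      vertex 2.289 2.254 0.000
      vertex 7.755 7.755 29.597
    endloop
  endfacet
  facet normal -0.1499 -0.9667 0.2074
    outer loop
      vertex 2.289 2.254 0.000
      vertex 11.298 0.857 0.000
      vertex 7.755 7.755 29.597
    endloop
  endfacet
  facet normal 0.8730 -0.4414 0.2074
    outer loop
      vertex 11.298 0.857 0.000
      vertex 15.411 8.993 0.000
      vertex 7.755 7.755 29.597
    endloop
  endfacet
endsolid part

The G0 Z moves step by Δz≈5.919 mm. The G1 loops shrink linearly with z, so the solid tapers from its base footprint up to z≈29.6. Closing with a flat bottom cap and the tapered top and triangulating gives 8 facets — a regular 5-sided pyramid, base circumscribed radius ≈ 7.75 mm, apex at z ≈ 29.6 mm.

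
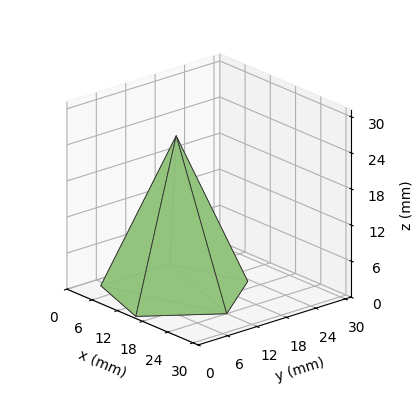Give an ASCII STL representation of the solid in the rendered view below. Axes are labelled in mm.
Reading the render: the shape is a regular 5-sided pyramid, base circumscribed radius ≈ 12 mm, apex at z ≈ 26 mm (dimensions read to the nearest mm from the axis ticks). For the STL, each face is triangulated and given an outward normal.

solid part
  facet normal 0.0000 0.0000 -1.0000
    outer loop
      vertex 2.29 19.05 0.00
      vertex 15.71 23.41 0.00
      vertex 24.00 12.00 0.00
    endloop
  endfacet
  facet normal 0.0000 0.0000 -1.0000
    outer loop
      vertex 2.29 4.95 0.00
      vertex 2.29 19.05 0.00
      vertex 24.00 12.00 0.00
    endloop
  endfacet
  facet normal 0.0000 0.0000 -1.0000
    outer loop
      vertex 15.71 0.59 0.00
      vertex 2.29 4.95 0.00
      vertex 24.00 12.00 0.00
    endloop
  endfacet
  facet normal 0.7579 0.5507 0.3498
    outer loop
      vertex 24.00 12.00 0.00
      vertex 15.71 23.41 0.00
      vertex 12.00 12.00 26.00
    endloop
  endfacet
  facet normal -0.2895 0.8910 0.3497
    outer loop
      vertex 15.71 23.41 0.00
      vertex 2.29 19.05 0.00
      vertex 12.00 12.00 26.00
    endloop
  endfacet
  facet normal -0.9368 0.0000 0.3499
    outer loop
      vertex 2.29 19.05 0.00
      vertex 2.29 4.95 0.00
      vertex 12.00 12.00 26.00
    endloop
  endfacet
  facet normal -0.2895 -0.8910 0.3497
    outer loop
      vertex 2.29 4.95 0.00
      vertex 15.71 0.59 0.00
      vertex 12.00 12.00 26.00
    endloop
  endfacet
  facet normal 0.7579 -0.5507 0.3498
    outer loop
      vertex 15.71 0.59 0.00
      vertex 24.00 12.00 0.00
      vertex 12.00 12.00 26.00
    endloop
  endfacet
endsolid part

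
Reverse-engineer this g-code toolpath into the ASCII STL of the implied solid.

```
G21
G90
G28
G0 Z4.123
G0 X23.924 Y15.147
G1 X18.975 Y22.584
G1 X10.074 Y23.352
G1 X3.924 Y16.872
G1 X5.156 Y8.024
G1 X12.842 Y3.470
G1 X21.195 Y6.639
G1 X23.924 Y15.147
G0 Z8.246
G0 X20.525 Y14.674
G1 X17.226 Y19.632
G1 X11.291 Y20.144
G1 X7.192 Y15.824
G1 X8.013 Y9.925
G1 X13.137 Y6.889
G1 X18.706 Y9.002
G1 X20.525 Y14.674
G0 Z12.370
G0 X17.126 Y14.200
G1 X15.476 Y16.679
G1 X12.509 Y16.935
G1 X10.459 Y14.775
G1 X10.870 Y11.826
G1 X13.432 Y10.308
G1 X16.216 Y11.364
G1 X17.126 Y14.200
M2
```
solid part
  facet normal 0.0000 0.0000 -1.0000
    outer loop
      vertex 8.856 26.561 0.000
      vertex 20.724 25.537 0.000
      vertex 27.323 15.620 0.000
    endloop
  endfacet
  facet normal 0.0000 0.0000 -1.0000
    outer loop
      vertex 0.656 17.921 0.000
      vertex 8.856 26.561 0.000
      vertex 27.323 15.620 0.000
    endloop
  endfacet
  facet normal 0.0000 0.0000 -1.0000
    outer loop
      vertex 2.299 6.123 0.000
      vertex 0.656 17.921 0.000
      vertex 27.323 15.620 0.000
    endloop
  endfacet
  facet normal 0.0000 0.0000 -1.0000
    outer loop
      vertex 12.547 0.051 0.000
      vertex 2.299 6.123 0.000
      vertex 27.323 15.620 0.000
    endloop
  endfacet
  facet normal 0.0000 0.0000 -1.0000
    outer loop
      vertex 23.684 4.277 0.000
      vertex 12.547 0.051 0.000
      vertex 27.323 15.620 0.000
    endloop
  endfacet
  facet normal 0.6661 0.4432 0.5999
    outer loop
      vertex 27.323 15.620 0.000
      vertex 20.724 25.537 0.000
      vertex 13.727 13.727 16.493
    endloop
  endfacet
  facet normal 0.0688 0.7971 0.5999
    outer loop
      vertex 20.724 25.537 0.000
      vertex 8.856 26.561 0.000
      vertex 13.727 13.727 16.493
    endloop
  endfacet
  facet normal -0.5803 0.5507 0.5999
    outer loop
      vertex 8.856 26.561 0.000
      vertex 0.656 17.921 0.000
      vertex 13.727 13.727 16.493
    endloop
  endfacet
  facet normal -0.7924 -0.1104 0.5999
    outer loop
      vertex 0.656 17.921 0.000
      vertex 2.299 6.123 0.000
      vertex 13.727 13.727 16.493
    endloop
  endfacet
  facet normal -0.4078 -0.6883 0.5999
    outer loop
      vertex 2.299 6.123 0.000
      vertex 12.547 0.051 0.000
      vertex 13.727 13.727 16.493
    endloop
  endfacet
  facet normal 0.2838 -0.7480 0.5999
    outer loop
      vertex 12.547 0.051 0.000
      vertex 23.684 4.277 0.000
      vertex 13.727 13.727 16.493
    endloop
  endfacet
  facet normal 0.7618 -0.2444 0.5999
    outer loop
      vertex 23.684 4.277 0.000
      vertex 27.323 15.620 0.000
      vertex 13.727 13.727 16.493
    endloop
  endfacet
endsolid part

The G0 Z moves step by Δz≈4.123 mm. The G1 loops shrink linearly with z, so the solid tapers from its base footprint up to z≈16.5. Closing with a flat bottom cap and the tapered top and triangulating gives 12 facets — a regular 7-sided pyramid, base circumscribed radius ≈ 13.7 mm, apex at z ≈ 16.5 mm.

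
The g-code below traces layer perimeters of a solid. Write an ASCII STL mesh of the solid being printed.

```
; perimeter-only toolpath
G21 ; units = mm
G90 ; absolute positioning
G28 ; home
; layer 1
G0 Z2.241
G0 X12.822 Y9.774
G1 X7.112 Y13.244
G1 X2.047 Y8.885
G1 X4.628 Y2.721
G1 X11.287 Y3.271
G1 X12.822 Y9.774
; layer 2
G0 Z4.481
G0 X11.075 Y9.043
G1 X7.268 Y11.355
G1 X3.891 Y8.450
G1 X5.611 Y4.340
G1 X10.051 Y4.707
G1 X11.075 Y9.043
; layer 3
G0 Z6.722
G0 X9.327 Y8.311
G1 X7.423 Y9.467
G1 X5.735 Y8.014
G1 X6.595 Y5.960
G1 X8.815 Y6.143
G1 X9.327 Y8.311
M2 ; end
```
solid part
  facet normal 0.0000 0.0000 -1.0000
    outer loop
      vertex 0.203 9.320 0.000
      vertex 6.956 15.132 0.000
      vertex 14.570 10.506 0.000
    endloop
  endfacet
  facet normal 0.0000 0.0000 -1.0000
    outer loop
      vertex 3.644 1.102 0.000
      vertex 0.203 9.320 0.000
      vertex 14.570 10.506 0.000
    endloop
  endfacet
  facet normal 0.0000 0.0000 -1.0000
    outer loop
      vertex 12.523 1.835 0.000
      vertex 3.644 1.102 0.000
      vertex 14.570 10.506 0.000
    endloop
  endfacet
  facet normal 0.4286 0.7054 0.5646
    outer loop
      vertex 14.570 10.506 0.000
      vertex 6.956 15.132 0.000
      vertex 7.579 7.579 8.963
    endloop
  endfacet
  facet normal -0.5384 0.6256 0.5646
    outer loop
      vertex 6.956 15.132 0.000
      vertex 0.203 9.320 0.000
      vertex 7.579 7.579 8.963
    endloop
  endfacet
  facet normal -0.7613 -0.3188 0.5646
    outer loop
      vertex 0.203 9.320 0.000
      vertex 3.644 1.102 0.000
      vertex 7.579 7.579 8.963
    endloop
  endfacet
  facet normal 0.0679 -0.8226 0.5646
    outer loop
      vertex 3.644 1.102 0.000
      vertex 12.523 1.835 0.000
      vertex 7.579 7.579 8.963
    endloop
  endfacet
  facet normal 0.8033 -0.1896 0.5646
    outer loop
      vertex 12.523 1.835 0.000
      vertex 14.570 10.506 0.000
      vertex 7.579 7.579 8.963
    endloop
  endfacet
endsolid part

The G0 Z moves step by Δz≈2.241 mm. The G1 loops shrink linearly with z, so the solid tapers from its base footprint up to z≈8.96. Closing with a flat bottom cap and the tapered top and triangulating gives 8 facets — a regular 5-sided pyramid, base circumscribed radius ≈ 7.58 mm, apex at z ≈ 8.96 mm.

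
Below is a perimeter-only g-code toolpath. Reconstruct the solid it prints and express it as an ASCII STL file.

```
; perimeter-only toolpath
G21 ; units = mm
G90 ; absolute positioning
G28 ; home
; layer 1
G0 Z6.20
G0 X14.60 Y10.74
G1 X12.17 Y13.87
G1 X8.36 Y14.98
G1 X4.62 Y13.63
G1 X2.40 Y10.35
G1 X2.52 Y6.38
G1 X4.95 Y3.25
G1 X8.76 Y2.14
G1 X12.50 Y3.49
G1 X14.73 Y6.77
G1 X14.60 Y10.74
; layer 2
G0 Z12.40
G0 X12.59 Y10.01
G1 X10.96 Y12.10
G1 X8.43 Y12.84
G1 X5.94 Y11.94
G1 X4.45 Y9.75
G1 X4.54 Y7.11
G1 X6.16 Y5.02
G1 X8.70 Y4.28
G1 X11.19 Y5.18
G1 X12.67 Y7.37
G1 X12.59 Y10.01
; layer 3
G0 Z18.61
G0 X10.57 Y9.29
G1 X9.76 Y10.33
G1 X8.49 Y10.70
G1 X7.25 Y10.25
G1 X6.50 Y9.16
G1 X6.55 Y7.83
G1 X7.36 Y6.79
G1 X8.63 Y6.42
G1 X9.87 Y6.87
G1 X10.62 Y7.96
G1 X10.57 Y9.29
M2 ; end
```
solid part
  facet normal 0.0000 0.0000 -1.0000
    outer loop
      vertex 8.29 17.12 0.00
      vertex 13.37 15.64 0.00
      vertex 16.61 11.46 0.00
    endloop
  endfacet
  facet normal 0.0000 0.0000 -1.0000
    outer loop
      vertex 3.31 15.32 0.00
      vertex 8.29 17.12 0.00
      vertex 16.61 11.46 0.00
    endloop
  endfacet
  facet normal 0.0000 0.0000 -1.0000
    outer loop
      vertex 0.34 10.95 0.00
      vertex 3.31 15.32 0.00
      vertex 16.61 11.46 0.00
    endloop
  endfacet
  facet normal 0.0000 0.0000 -1.0000
    outer loop
      vertex 0.51 5.66 0.00
      vertex 0.34 10.95 0.00
      vertex 16.61 11.46 0.00
    endloop
  endfacet
  facet normal 0.0000 0.0000 -1.0000
    outer loop
      vertex 3.75 1.48 0.00
      vertex 0.51 5.66 0.00
      vertex 16.61 11.46 0.00
    endloop
  endfacet
  facet normal 0.0000 0.0000 -1.0000
    outer loop
      vertex 8.83 0.00 0.00
      vertex 3.75 1.48 0.00
      vertex 16.61 11.46 0.00
    endloop
  endfacet
  facet normal 0.0000 0.0000 -1.0000
    outer loop
      vertex 13.81 1.80 0.00
      vertex 8.83 0.00 0.00
      vertex 16.61 11.46 0.00
    endloop
  endfacet
  facet normal 0.0000 0.0000 -1.0000
    outer loop
      vertex 16.78 6.17 0.00
      vertex 13.81 1.80 0.00
      vertex 16.61 11.46 0.00
    endloop
  endfacet
  facet normal 0.7510 0.5821 0.3117
    outer loop
      vertex 16.61 11.46 0.00
      vertex 13.37 15.64 0.00
      vertex 8.56 8.56 24.81
    endloop
  endfacet
  facet normal 0.2658 0.9122 0.3118
    outer loop
      vertex 13.37 15.64 0.00
      vertex 8.29 17.12 0.00
      vertex 8.56 8.56 24.81
    endloop
  endfacet
  facet normal -0.3230 0.8936 0.3118
    outer loop
      vertex 8.29 17.12 0.00
      vertex 3.31 15.32 0.00
      vertex 8.56 8.56 24.81
    endloop
  endfacet
  facet normal -0.7858 0.5341 0.3118
    outer loop
      vertex 3.31 15.32 0.00
      vertex 0.34 10.95 0.00
      vertex 8.56 8.56 24.81
    endloop
  endfacet
  facet normal -0.9497 -0.0305 0.3117
    outer loop
      vertex 0.34 10.95 0.00
      vertex 0.51 5.66 0.00
      vertex 8.56 8.56 24.81
    endloop
  endfacet
  facet normal -0.7510 -0.5821 0.3117
    outer loop
      vertex 0.51 5.66 0.00
      vertex 3.75 1.48 0.00
      vertex 8.56 8.56 24.81
    endloop
  endfacet
  facet normal -0.2658 -0.9122 0.3118
    outer loop
      vertex 3.75 1.48 0.00
      vertex 8.83 0.00 0.00
      vertex 8.56 8.56 24.81
    endloop
  endfacet
  facet normal 0.3230 -0.8936 0.3118
    outer loop
      vertex 8.83 0.00 0.00
      vertex 13.81 1.80 0.00
      vertex 8.56 8.56 24.81
    endloop
  endfacet
  facet normal 0.7858 -0.5341 0.3118
    outer loop
      vertex 13.81 1.80 0.00
      vertex 16.78 6.17 0.00
      vertex 8.56 8.56 24.81
    endloop
  endfacet
  facet normal 0.9497 0.0305 0.3117
    outer loop
      vertex 16.78 6.17 0.00
      vertex 16.61 11.46 0.00
      vertex 8.56 8.56 24.81
    endloop
  endfacet
endsolid part

The G0 Z moves step by Δz≈6.20 mm. The G1 loops shrink linearly with z, so the solid tapers from its base footprint up to z≈24.8. Closing with a flat bottom cap and the tapered top and triangulating gives 18 facets — a regular 10-sided pyramid, base circumscribed radius ≈ 8.56 mm, apex at z ≈ 24.8 mm.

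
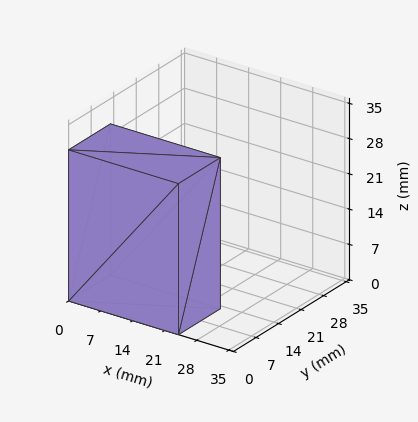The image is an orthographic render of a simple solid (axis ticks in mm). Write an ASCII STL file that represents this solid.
Reading the render: the shape is a rectangular box, roughly 24 × 13 mm footprint and 30 mm tall (dimensions read to the nearest mm from the axis ticks). For the STL, each face is triangulated and given an outward normal.

solid part
  facet normal 0.0000 0.0000 -1.0000
    outer loop
      vertex 24.0 13.0 0.0
      vertex 24.0 0.0 0.0
      vertex 0.0 0.0 0.0
    endloop
  endfacet
  facet normal 0.0000 0.0000 -1.0000
    outer loop
      vertex 0.0 13.0 0.0
      vertex 24.0 13.0 0.0
      vertex 0.0 0.0 0.0
    endloop
  endfacet
  facet normal 0.0000 0.0000 1.0000
    outer loop
      vertex 0.0 0.0 30.0
      vertex 24.0 0.0 30.0
      vertex 24.0 13.0 30.0
    endloop
  endfacet
  facet normal 0.0000 0.0000 1.0000
    outer loop
      vertex 0.0 0.0 30.0
      vertex 24.0 13.0 30.0
      vertex 0.0 13.0 30.0
    endloop
  endfacet
  facet normal 0.0000 -1.0000 0.0000
    outer loop
      vertex 0.0 0.0 0.0
      vertex 24.0 0.0 0.0
      vertex 24.0 0.0 30.0
    endloop
  endfacet
  facet normal 0.0000 -1.0000 0.0000
    outer loop
      vertex 0.0 0.0 0.0
      vertex 24.0 0.0 30.0
      vertex 0.0 0.0 30.0
    endloop
  endfacet
  facet normal 0.0000 1.0000 0.0000
    outer loop
      vertex 24.0 13.0 30.0
      vertex 24.0 13.0 0.0
      vertex 0.0 13.0 0.0
    endloop
  endfacet
  facet normal 0.0000 1.0000 0.0000
    outer loop
      vertex 0.0 13.0 30.0
      vertex 24.0 13.0 30.0
      vertex 0.0 13.0 0.0
    endloop
  endfacet
  facet normal -1.0000 0.0000 0.0000
    outer loop
      vertex 0.0 13.0 30.0
      vertex 0.0 13.0 0.0
      vertex 0.0 0.0 0.0
    endloop
  endfacet
  facet normal -1.0000 0.0000 0.0000
    outer loop
      vertex 0.0 0.0 30.0
      vertex 0.0 13.0 30.0
      vertex 0.0 0.0 0.0
    endloop
  endfacet
  facet normal 1.0000 0.0000 0.0000
    outer loop
      vertex 24.0 0.0 0.0
      vertex 24.0 13.0 0.0
      vertex 24.0 13.0 30.0
    endloop
  endfacet
  facet normal 1.0000 0.0000 0.0000
    outer loop
      vertex 24.0 0.0 0.0
      vertex 24.0 13.0 30.0
      vertex 24.0 0.0 30.0
    endloop
  endfacet
endsolid part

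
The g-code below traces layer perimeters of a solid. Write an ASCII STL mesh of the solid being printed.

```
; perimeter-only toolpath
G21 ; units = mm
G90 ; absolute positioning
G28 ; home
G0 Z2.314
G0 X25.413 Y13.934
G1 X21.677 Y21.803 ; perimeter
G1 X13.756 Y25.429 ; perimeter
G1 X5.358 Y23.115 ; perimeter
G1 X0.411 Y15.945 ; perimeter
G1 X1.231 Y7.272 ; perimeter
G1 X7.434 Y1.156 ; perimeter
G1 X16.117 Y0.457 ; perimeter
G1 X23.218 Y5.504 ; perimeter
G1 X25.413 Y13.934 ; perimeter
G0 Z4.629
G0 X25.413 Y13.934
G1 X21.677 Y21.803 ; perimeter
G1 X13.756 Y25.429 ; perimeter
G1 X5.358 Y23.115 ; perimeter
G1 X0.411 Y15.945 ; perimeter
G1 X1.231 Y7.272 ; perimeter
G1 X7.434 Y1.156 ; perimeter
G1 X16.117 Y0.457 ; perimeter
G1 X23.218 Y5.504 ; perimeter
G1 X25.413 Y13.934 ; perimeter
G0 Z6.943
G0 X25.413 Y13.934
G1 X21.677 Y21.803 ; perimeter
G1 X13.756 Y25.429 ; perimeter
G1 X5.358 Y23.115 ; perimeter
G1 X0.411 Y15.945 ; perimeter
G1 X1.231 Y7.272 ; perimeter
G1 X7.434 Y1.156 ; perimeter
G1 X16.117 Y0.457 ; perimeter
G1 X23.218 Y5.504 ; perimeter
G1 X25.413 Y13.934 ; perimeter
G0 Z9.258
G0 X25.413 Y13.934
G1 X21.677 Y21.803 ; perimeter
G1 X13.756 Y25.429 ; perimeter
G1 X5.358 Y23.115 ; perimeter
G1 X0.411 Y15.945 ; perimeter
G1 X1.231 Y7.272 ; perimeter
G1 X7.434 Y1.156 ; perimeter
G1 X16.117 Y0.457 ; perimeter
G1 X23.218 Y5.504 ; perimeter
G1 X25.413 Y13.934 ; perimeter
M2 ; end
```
solid part
  facet normal 0.0000 0.0000 -1.0000
    outer loop
      vertex 13.756 25.429 0.000
      vertex 21.677 21.803 0.000
      vertex 25.413 13.934 0.000
    endloop
  endfacet
  facet normal 0.0000 0.0000 -1.0000
    outer loop
      vertex 5.358 23.115 0.000
      vertex 13.756 25.429 0.000
      vertex 25.413 13.934 0.000
    endloop
  endfacet
  facet normal 0.0000 0.0000 -1.0000
    outer loop
      vertex 0.411 15.945 0.000
      vertex 5.358 23.115 0.000
      vertex 25.413 13.934 0.000
    endloop
  endfacet
  facet normal 0.0000 0.0000 -1.0000
    outer loop
      vertex 1.231 7.272 0.000
      vertex 0.411 15.945 0.000
      vertex 25.413 13.934 0.000
    endloop
  endfacet
  facet normal 0.0000 0.0000 -1.0000
    outer loop
      vertex 7.434 1.156 0.000
      vertex 1.231 7.272 0.000
      vertex 25.413 13.934 0.000
    endloop
  endfacet
  facet normal 0.0000 0.0000 -1.0000
    outer loop
      vertex 16.117 0.457 0.000
      vertex 7.434 1.156 0.000
      vertex 25.413 13.934 0.000
    endloop
  endfacet
  facet normal 0.0000 0.0000 -1.0000
    outer loop
      vertex 23.218 5.504 0.000
      vertex 16.117 0.457 0.000
      vertex 25.413 13.934 0.000
    endloop
  endfacet
  facet normal 0.0000 0.0000 1.0000
    outer loop
      vertex 25.413 13.934 9.258
      vertex 21.677 21.803 9.258
      vertex 13.756 25.429 9.258
    endloop
  endfacet
  facet normal 0.0000 0.0000 1.0000
    outer loop
      vertex 25.413 13.934 9.258
      vertex 13.756 25.429 9.258
      vertex 5.358 23.115 9.258
    endloop
  endfacet
  facet normal 0.0000 0.0000 1.0000
    outer loop
      vertex 25.413 13.934 9.258
      vertex 5.358 23.115 9.258
      vertex 0.411 15.945 9.258
    endloop
  endfacet
  facet normal 0.0000 0.0000 1.0000
    outer loop
      vertex 25.413 13.934 9.258
      vertex 0.411 15.945 9.258
      vertex 1.231 7.272 9.258
    endloop
  endfacet
  facet normal 0.0000 0.0000 1.0000
    outer loop
      vertex 25.413 13.934 9.258
      vertex 1.231 7.272 9.258
      vertex 7.434 1.156 9.258
    endloop
  endfacet
  facet normal 0.0000 0.0000 1.0000
    outer loop
      vertex 25.413 13.934 9.258
      vertex 7.434 1.156 9.258
      vertex 16.117 0.457 9.258
    endloop
  endfacet
  facet normal 0.0000 0.0000 1.0000
    outer loop
      vertex 25.413 13.934 9.258
      vertex 16.117 0.457 9.258
      vertex 23.218 5.504 9.258
    endloop
  endfacet
  facet normal 0.9034 0.4289 0.0000
    outer loop
      vertex 25.413 13.934 0.000
      vertex 21.677 21.803 0.000
      vertex 21.677 21.803 9.258
    endloop
  endfacet
  facet normal 0.9034 0.4289 0.0000
    outer loop
      vertex 25.413 13.934 0.000
      vertex 21.677 21.803 9.258
      vertex 25.413 13.934 9.258
    endloop
  endfacet
  facet normal 0.4162 0.9093 0.0000
    outer loop
      vertex 21.677 21.803 0.000
      vertex 13.756 25.429 0.000
      vertex 13.756 25.429 9.258
    endloop
  endfacet
  facet normal 0.4162 0.9093 0.0000
    outer loop
      vertex 21.677 21.803 0.000
      vertex 13.756 25.429 9.258
      vertex 21.677 21.803 9.258
    endloop
  endfacet
  facet normal -0.2656 0.9641 0.0000
    outer loop
      vertex 13.756 25.429 0.000
      vertex 5.358 23.115 0.000
      vertex 5.358 23.115 9.258
    endloop
  endfacet
  facet normal -0.2656 0.9641 0.0000
    outer loop
      vertex 13.756 25.429 0.000
      vertex 5.358 23.115 9.258
      vertex 13.756 25.429 9.258
    endloop
  endfacet
  facet normal -0.8231 0.5679 0.0000
    outer loop
      vertex 5.358 23.115 0.000
      vertex 0.411 15.945 0.000
      vertex 0.411 15.945 9.258
    endloop
  endfacet
  facet normal -0.8231 0.5679 0.0000
    outer loop
      vertex 5.358 23.115 0.000
      vertex 0.411 15.945 9.258
      vertex 5.358 23.115 9.258
    endloop
  endfacet
  facet normal -0.9956 -0.0941 0.0000
    outer loop
      vertex 0.411 15.945 0.000
      vertex 1.231 7.272 0.000
      vertex 1.231 7.272 9.258
    endloop
  endfacet
  facet normal -0.9956 -0.0941 0.0000
    outer loop
      vertex 0.411 15.945 0.000
      vertex 1.231 7.272 9.258
      vertex 0.411 15.945 9.258
    endloop
  endfacet
  facet normal -0.7021 -0.7121 0.0000
    outer loop
      vertex 1.231 7.272 0.000
      vertex 7.434 1.156 0.000
      vertex 7.434 1.156 9.258
    endloop
  endfacet
  facet normal -0.7021 -0.7121 0.0000
    outer loop
      vertex 1.231 7.272 0.000
      vertex 7.434 1.156 9.258
      vertex 1.231 7.272 9.258
    endloop
  endfacet
  facet normal -0.0802 -0.9968 0.0000
    outer loop
      vertex 7.434 1.156 0.000
      vertex 16.117 0.457 0.000
      vertex 16.117 0.457 9.258
    endloop
  endfacet
  facet normal -0.0802 -0.9968 0.0000
    outer loop
      vertex 7.434 1.156 0.000
      vertex 16.117 0.457 9.258
      vertex 7.434 1.156 9.258
    endloop
  endfacet
  facet normal 0.5793 -0.8151 0.0000
    outer loop
      vertex 16.117 0.457 0.000
      vertex 23.218 5.504 0.000
      vertex 23.218 5.504 9.258
    endloop
  endfacet
  facet normal 0.5793 -0.8151 0.0000
    outer loop
      vertex 16.117 0.457 0.000
      vertex 23.218 5.504 9.258
      vertex 16.117 0.457 9.258
    endloop
  endfacet
  facet normal 0.9677 -0.2520 0.0000
    outer loop
      vertex 23.218 5.504 0.000
      vertex 25.413 13.934 0.000
      vertex 25.413 13.934 9.258
    endloop
  endfacet
  facet normal 0.9677 -0.2520 0.0000
    outer loop
      vertex 23.218 5.504 0.000
      vertex 25.413 13.934 9.258
      vertex 23.218 5.504 9.258
    endloop
  endfacet
endsolid part

The G0 Z moves step by Δz≈2.314 mm. Every layer's G1 loop is the same polygon, so the solid is a straight extrusion of it from z=0 to z≈9.26. Closing with flat bottom and top caps and triangulating gives 32 facets — a regular 9-sided prism (a cylinder approximated with 9 flat sides), circumscribed radius ≈ 12.7 mm, height ≈ 9.26 mm.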